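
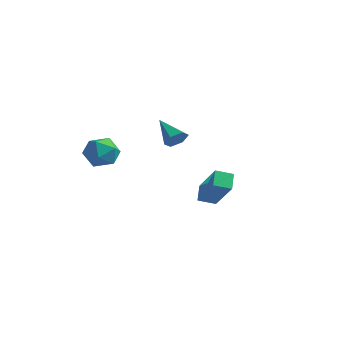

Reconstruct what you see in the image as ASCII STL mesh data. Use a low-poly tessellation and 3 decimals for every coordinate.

solid 
facet normal 0.816 -0.176 -0.551
outer loop
vertex -2.301 0.749 1.871
vertex -2.677 0.745 1.316
vertex -2.407 1.318 1.533
endloop
endfacet
facet normal 0.254 0.529 0.810
outer loop
vertex -2.301 0.749 1.871
vertex -2.407 1.318 1.533
vertex -4.023 1.035 2.224
endloop
endfacet
facet normal 0.816 -0.176 -0.550
outer loop
vertex -2.407 1.318 1.533
vertex -2.677 0.745 1.316
vertex -2.782 1.314 0.978
endloop
endfacet
facet normal -0.136 0.987 0.085
outer loop
vertex -2.407 1.318 1.533
vertex -2.782 1.314 0.978
vertex -4.023 1.035 2.224
endloop
endfacet
facet normal 0.816 -0.176 -0.550
outer loop
vertex -2.782 1.314 0.978
vertex -2.677 0.745 1.316
vertex -3.052 0.741 0.761
endloop
endfacet
facet normal -0.661 0.517 -0.543
outer loop
vertex -2.782 1.314 0.978
vertex -3.052 0.741 0.761
vertex -4.023 1.035 2.224
endloop
endfacet
facet normal 0.816 -0.175 -0.550
outer loop
vertex -3.052 0.741 0.761
vertex -2.677 0.745 1.316
vertex -2.947 0.172 1.098
endloop
endfacet
facet normal -0.796 -0.411 -0.445
outer loop
vertex -3.052 0.741 0.761
vertex -2.947 0.172 1.098
vertex -4.023 1.035 2.224
endloop
endfacet
facet normal 0.816 -0.175 -0.550
outer loop
vertex -2.947 0.172 1.098
vertex -2.677 0.745 1.316
vertex -2.572 0.176 1.653
endloop
endfacet
facet normal -0.405 -0.870 0.280
outer loop
vertex -2.947 0.172 1.098
vertex -2.572 0.176 1.653
vertex -4.023 1.035 2.224
endloop
endfacet
facet normal 0.816 -0.176 -0.551
outer loop
vertex -2.572 0.176 1.653
vertex -2.677 0.745 1.316
vertex -2.301 0.749 1.871
endloop
endfacet
facet normal 0.119 -0.402 0.908
outer loop
vertex -2.572 0.176 1.653
vertex -2.301 0.749 1.871
vertex -4.023 1.035 2.224
endloop
endfacet
facet normal -0.621 -0.722 0.305
outer loop
vertex 2.394 -2.59 0.615
vertex 1.983 -1.972 1.239
vertex 0.984 -2.011 -0.887
endloop
endfacet
facet normal 0.424 -0.637 -0.644
outer loop
vertex 1.537 -1.368 -1.159
vertex 2.394 -2.59 0.615
vertex 0.984 -2.011 -0.887
endloop
endfacet
facet normal -0.621 -0.722 0.305
outer loop
vertex 0.984 -2.011 -0.887
vertex 1.983 -1.972 1.239
vertex 0.573 -1.393 -0.263
endloop
endfacet
facet normal -0.659 0.270 -0.702
outer loop
vertex 0.573 -1.393 -0.263
vertex 1.537 -1.368 -1.159
vertex 0.984 -2.011 -0.887
endloop
endfacet
facet normal 0.659 -0.270 0.702
outer loop
vertex 2.394 -2.59 0.615
vertex 2.536 -1.329 0.967
vertex 1.983 -1.972 1.239
endloop
endfacet
facet normal 0.424 -0.637 -0.644
outer loop
vertex 2.947 -1.947 0.343
vertex 2.394 -2.59 0.615
vertex 1.537 -1.368 -1.159
endloop
endfacet
facet normal 0.659 -0.270 0.702
outer loop
vertex 2.947 -1.947 0.343
vertex 2.536 -1.329 0.967
vertex 2.394 -2.59 0.615
endloop
endfacet
facet normal -0.424 0.637 0.644
outer loop
vertex 1.983 -1.972 1.239
vertex 2.536 -1.329 0.967
vertex 0.573 -1.393 -0.263
endloop
endfacet
facet normal -0.659 0.270 -0.702
outer loop
vertex 1.126 -0.75 -0.535
vertex 1.537 -1.368 -1.159
vertex 0.573 -1.393 -0.263
endloop
endfacet
facet normal -0.424 0.637 0.644
outer loop
vertex 0.573 -1.393 -0.263
vertex 2.536 -1.329 0.967
vertex 1.126 -0.75 -0.535
endloop
endfacet
facet normal 0.621 0.722 -0.305
outer loop
vertex 1.126 -0.75 -0.535
vertex 2.947 -1.947 0.343
vertex 1.537 -1.368 -1.159
endloop
endfacet
facet normal 0.621 0.722 -0.305
outer loop
vertex 2.536 -1.329 0.967
vertex 2.947 -1.947 0.343
vertex 1.126 -0.75 -0.535
endloop
endfacet
facet normal -0.645 0.516 -0.564
outer loop
vertex -4.079 -2.616 0.411
vertex -4.828 -3.137 0.79
vertex -4.538 -2.299 1.226
endloop
endfacet
facet normal -0.075 0.914 -0.398
outer loop
vertex -4.079 -2.616 0.411
vertex -4.538 -2.299 1.226
vertex -3.553 -2.246 1.162
endloop
endfacet
facet normal 0.506 0.579 -0.639
outer loop
vertex -4.079 -2.616 0.411
vertex -3.553 -2.246 1.162
vertex -3.234 -3.051 0.685
endloop
endfacet
facet normal 0.296 -0.025 -0.955
outer loop
vertex -4.079 -2.616 0.411
vertex -3.234 -3.051 0.685
vertex -4.022 -3.602 0.455
endloop
endfacet
facet normal -0.414 -0.064 -0.908
outer loop
vertex -4.079 -2.616 0.411
vertex -4.022 -3.602 0.455
vertex -4.828 -3.137 0.79
endloop
endfacet
facet normal -0.031 0.949 0.313
outer loop
vertex -3.553 -2.246 1.162
vertex -4.538 -2.299 1.226
vertex -3.978 -2.538 2.005
endloop
endfacet
facet normal -0.951 0.306 0.045
outer loop
vertex -4.538 -2.299 1.226
vertex -4.828 -3.137 0.79
vertex -4.766 -3.089 1.775
endloop
endfacet
facet normal -0.579 -0.635 -0.512
outer loop
vertex -4.828 -3.137 0.79
vertex -4.022 -3.602 0.455
vertex -4.447 -3.894 1.298
endloop
endfacet
facet normal 0.572 -0.573 -0.587
outer loop
vertex -4.022 -3.602 0.455
vertex -3.234 -3.051 0.685
vertex -3.462 -3.841 1.234
endloop
endfacet
facet normal 0.910 0.406 -0.077
outer loop
vertex -3.234 -3.051 0.685
vertex -3.553 -2.246 1.162
vertex -3.172 -3.003 1.67
endloop
endfacet
facet normal -0.296 0.025 0.955
outer loop
vertex -3.921 -3.524 2.049
vertex -3.978 -2.538 2.005
vertex -4.766 -3.089 1.775
endloop
endfacet
facet normal -0.506 -0.579 0.639
outer loop
vertex -3.921 -3.524 2.049
vertex -4.766 -3.089 1.775
vertex -4.447 -3.894 1.298
endloop
endfacet
facet normal 0.075 -0.914 0.398
outer loop
vertex -3.921 -3.524 2.049
vertex -4.447 -3.894 1.298
vertex -3.462 -3.841 1.234
endloop
endfacet
facet normal 0.645 -0.516 0.564
outer loop
vertex -3.921 -3.524 2.049
vertex -3.462 -3.841 1.234
vertex -3.172 -3.003 1.67
endloop
endfacet
facet normal 0.414 0.064 0.908
outer loop
vertex -3.921 -3.524 2.049
vertex -3.172 -3.003 1.67
vertex -3.978 -2.538 2.005
endloop
endfacet
facet normal -0.572 0.573 0.587
outer loop
vertex -4.766 -3.089 1.775
vertex -3.978 -2.538 2.005
vertex -4.538 -2.299 1.226
endloop
endfacet
facet normal -0.910 -0.406 0.077
outer loop
vertex -4.447 -3.894 1.298
vertex -4.766 -3.089 1.775
vertex -4.828 -3.137 0.79
endloop
endfacet
facet normal 0.031 -0.949 -0.313
outer loop
vertex -3.462 -3.841 1.234
vertex -4.447 -3.894 1.298
vertex -4.022 -3.602 0.455
endloop
endfacet
facet normal 0.951 -0.306 -0.045
outer loop
vertex -3.172 -3.003 1.67
vertex -3.462 -3.841 1.234
vertex -3.234 -3.051 0.685
endloop
endfacet
facet normal 0.579 0.635 0.512
outer loop
vertex -3.978 -2.538 2.005
vertex -3.172 -3.003 1.67
vertex -3.553 -2.246 1.162
endloop
endfacet

endsolid


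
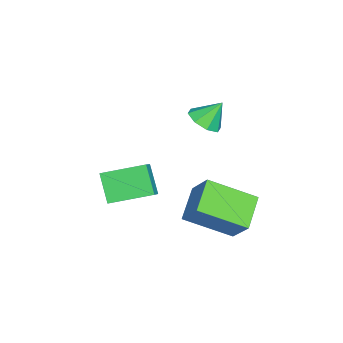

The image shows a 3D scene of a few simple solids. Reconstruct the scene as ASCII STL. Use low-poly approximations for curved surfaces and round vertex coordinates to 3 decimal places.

solid 
facet normal 0.247 -0.535 -0.808
outer loop
vertex -1.534 2.008 1.468
vertex -2.197 2.21 1.131
vertex -1.486 2.504 1.154
endloop
endfacet
facet normal 0.694 0.336 0.637
outer loop
vertex -1.534 2.008 1.468
vertex -1.486 2.504 1.154
vertex -2.483 2.83 2.069
endloop
endfacet
facet normal 0.247 -0.535 -0.808
outer loop
vertex -1.486 2.504 1.154
vertex -2.197 2.21 1.131
vertex -1.854 2.828 0.827
endloop
endfacet
facet normal 0.503 0.827 0.253
outer loop
vertex -1.486 2.504 1.154
vertex -1.854 2.828 0.827
vertex -2.483 2.83 2.069
endloop
endfacet
facet normal 0.247 -0.535 -0.808
outer loop
vertex -1.854 2.828 0.827
vertex -2.197 2.21 1.131
vertex -2.423 2.79 0.678
endloop
endfacet
facet normal -0.058 0.998 -0.031
outer loop
vertex -1.854 2.828 0.827
vertex -2.423 2.79 0.678
vertex -2.483 2.83 2.069
endloop
endfacet
facet normal 0.247 -0.535 -0.808
outer loop
vertex -2.423 2.79 0.678
vertex -2.197 2.21 1.131
vertex -2.859 2.412 0.795
endloop
endfacet
facet normal -0.662 0.748 -0.050
outer loop
vertex -2.423 2.79 0.678
vertex -2.859 2.412 0.795
vertex -2.483 2.83 2.069
endloop
endfacet
facet normal 0.247 -0.535 -0.808
outer loop
vertex -2.859 2.412 0.795
vertex -2.197 2.21 1.131
vertex -2.908 1.915 1.109
endloop
endfacet
facet normal -0.952 0.225 0.207
outer loop
vertex -2.859 2.412 0.795
vertex -2.908 1.915 1.109
vertex -2.483 2.83 2.069
endloop
endfacet
facet normal 0.247 -0.535 -0.808
outer loop
vertex -2.908 1.915 1.109
vertex -2.197 2.21 1.131
vertex -2.54 1.591 1.436
endloop
endfacet
facet normal -0.761 -0.267 0.591
outer loop
vertex -2.908 1.915 1.109
vertex -2.54 1.591 1.436
vertex -2.483 2.83 2.069
endloop
endfacet
facet normal 0.247 -0.535 -0.808
outer loop
vertex -2.54 1.591 1.436
vertex -2.197 2.21 1.131
vertex -1.971 1.63 1.584
endloop
endfacet
facet normal -0.198 -0.439 0.877
outer loop
vertex -2.54 1.591 1.436
vertex -1.971 1.63 1.584
vertex -2.483 2.83 2.069
endloop
endfacet
facet normal 0.248 -0.535 -0.808
outer loop
vertex -1.971 1.63 1.584
vertex -2.197 2.21 1.131
vertex -1.534 2.008 1.468
endloop
endfacet
facet normal 0.402 -0.190 0.896
outer loop
vertex -1.971 1.63 1.584
vertex -1.534 2.008 1.468
vertex -2.483 2.83 2.069
endloop
endfacet
facet normal -0.519 -0.382 0.765
outer loop
vertex -1.372 -1.715 -2.16
vertex -1.903 -0.002 -1.665
vertex -2.105 -1.788 -2.694
endloop
endfacet
facet normal 0.285 -0.921 -0.266
outer loop
vertex -1.357 -1.238 -3.795
vertex -1.372 -1.715 -2.16
vertex -2.105 -1.788 -2.694
endloop
endfacet
facet normal -0.520 -0.382 0.764
outer loop
vertex -2.105 -1.788 -2.694
vertex -1.903 -0.002 -1.665
vertex -2.636 -0.075 -2.2
endloop
endfacet
facet normal -0.805 -0.080 -0.587
outer loop
vertex -2.636 -0.075 -2.2
vertex -1.357 -1.238 -3.795
vertex -2.105 -1.788 -2.694
endloop
endfacet
facet normal 0.805 0.080 0.587
outer loop
vertex -1.372 -1.715 -2.16
vertex -1.155 0.548 -2.766
vertex -1.903 -0.002 -1.665
endloop
endfacet
facet normal 0.286 -0.921 -0.266
outer loop
vertex -0.624 -1.165 -3.26
vertex -1.372 -1.715 -2.16
vertex -1.357 -1.238 -3.795
endloop
endfacet
facet normal 0.805 0.080 0.588
outer loop
vertex -0.624 -1.165 -3.26
vertex -1.155 0.548 -2.766
vertex -1.372 -1.715 -2.16
endloop
endfacet
facet normal -0.286 0.921 0.266
outer loop
vertex -1.903 -0.002 -1.665
vertex -1.155 0.548 -2.766
vertex -2.636 -0.075 -2.2
endloop
endfacet
facet normal -0.805 -0.080 -0.588
outer loop
vertex -1.888 0.475 -3.3
vertex -1.357 -1.238 -3.795
vertex -2.636 -0.075 -2.2
endloop
endfacet
facet normal -0.286 0.921 0.266
outer loop
vertex -2.636 -0.075 -2.2
vertex -1.155 0.548 -2.766
vertex -1.888 0.475 -3.3
endloop
endfacet
facet normal 0.520 0.382 -0.764
outer loop
vertex -1.888 0.475 -3.3
vertex -0.624 -1.165 -3.26
vertex -1.357 -1.238 -3.795
endloop
endfacet
facet normal 0.519 0.381 -0.765
outer loop
vertex -1.155 0.548 -2.766
vertex -0.624 -1.165 -3.26
vertex -1.888 0.475 -3.3
endloop
endfacet
facet normal -0.404 -0.503 -0.764
outer loop
vertex -1.607 1.921 -2.444
vertex -2.085 3.797 -3.425
vertex -0.213 1.899 -3.166
endloop
endfacet
facet normal 0.220 -0.864 0.452
outer loop
vertex 0.385 2.643 -2.035
vertex -1.607 1.921 -2.444
vertex -0.213 1.899 -3.166
endloop
endfacet
facet normal -0.404 -0.503 -0.764
outer loop
vertex -0.213 1.899 -3.166
vertex -2.085 3.797 -3.425
vertex -0.691 3.775 -4.147
endloop
endfacet
facet normal 0.888 -0.014 -0.460
outer loop
vertex -0.691 3.775 -4.147
vertex 0.385 2.643 -2.035
vertex -0.213 1.899 -3.166
endloop
endfacet
facet normal -0.888 0.014 0.460
outer loop
vertex -1.607 1.921 -2.444
vertex -1.487 4.541 -2.294
vertex -2.085 3.797 -3.425
endloop
endfacet
facet normal 0.220 -0.864 0.452
outer loop
vertex -1.009 2.665 -1.313
vertex -1.607 1.921 -2.444
vertex 0.385 2.643 -2.035
endloop
endfacet
facet normal -0.888 0.014 0.460
outer loop
vertex -1.009 2.665 -1.313
vertex -1.487 4.541 -2.294
vertex -1.607 1.921 -2.444
endloop
endfacet
facet normal -0.220 0.864 -0.452
outer loop
vertex -2.085 3.797 -3.425
vertex -1.487 4.541 -2.294
vertex -0.691 3.775 -4.147
endloop
endfacet
facet normal 0.888 -0.014 -0.460
outer loop
vertex -0.093 4.519 -3.016
vertex 0.385 2.643 -2.035
vertex -0.691 3.775 -4.147
endloop
endfacet
facet normal -0.220 0.864 -0.452
outer loop
vertex -0.691 3.775 -4.147
vertex -1.487 4.541 -2.294
vertex -0.093 4.519 -3.016
endloop
endfacet
facet normal 0.404 0.503 0.764
outer loop
vertex -0.093 4.519 -3.016
vertex -1.009 2.665 -1.313
vertex 0.385 2.643 -2.035
endloop
endfacet
facet normal 0.404 0.503 0.764
outer loop
vertex -1.487 4.541 -2.294
vertex -1.009 2.665 -1.313
vertex -0.093 4.519 -3.016
endloop
endfacet

endsolid


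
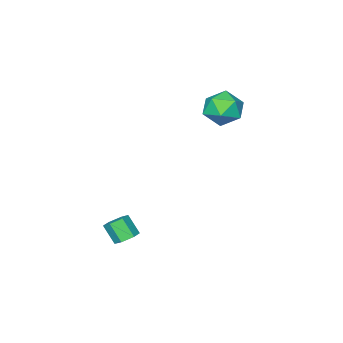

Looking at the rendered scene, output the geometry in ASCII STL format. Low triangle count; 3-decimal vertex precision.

solid 
facet normal -0.075 0.614 -0.786
outer loop
vertex 4.521 -3.15 -4.353
vertex 3.923 -2.893 -4.095
vertex 4.533 -2.598 -3.923
endloop
endfacet
facet normal 0.997 0.033 -0.070
outer loop
vertex 4.521 -3.15 -4.353
vertex 4.533 -2.598 -3.923
vertex 4.616 -3.923 -3.363
endloop
endfacet
facet normal 0.997 0.033 -0.070
outer loop
vertex 4.616 -3.923 -3.363
vertex 4.533 -2.598 -3.923
vertex 4.628 -3.371 -2.933
endloop
endfacet
facet normal 0.076 -0.614 0.786
outer loop
vertex 4.616 -3.923 -3.363
vertex 4.628 -3.371 -2.933
vertex 4.017 -3.667 -3.105
endloop
endfacet
facet normal -0.075 0.614 -0.786
outer loop
vertex 4.533 -2.598 -3.923
vertex 3.923 -2.893 -4.095
vertex 3.935 -2.341 -3.665
endloop
endfacet
facet normal 0.515 0.699 0.496
outer loop
vertex 4.533 -2.598 -3.923
vertex 3.935 -2.341 -3.665
vertex 4.628 -3.371 -2.933
endloop
endfacet
facet normal 0.514 0.699 0.497
outer loop
vertex 4.628 -3.371 -2.933
vertex 3.935 -2.341 -3.665
vertex 4.03 -3.115 -2.675
endloop
endfacet
facet normal 0.076 -0.614 0.786
outer loop
vertex 4.628 -3.371 -2.933
vertex 4.03 -3.115 -2.675
vertex 4.017 -3.667 -3.105
endloop
endfacet
facet normal -0.076 0.614 -0.786
outer loop
vertex 3.935 -2.341 -3.665
vertex 3.923 -2.893 -4.095
vertex 3.324 -2.637 -3.837
endloop
endfacet
facet normal -0.483 0.667 0.568
outer loop
vertex 3.935 -2.341 -3.665
vertex 3.324 -2.637 -3.837
vertex 4.03 -3.115 -2.675
endloop
endfacet
facet normal -0.482 0.668 0.567
outer loop
vertex 4.03 -3.115 -2.675
vertex 3.324 -2.637 -3.837
vertex 3.419 -3.41 -2.847
endloop
endfacet
facet normal 0.075 -0.614 0.786
outer loop
vertex 4.03 -3.115 -2.675
vertex 3.419 -3.41 -2.847
vertex 4.017 -3.667 -3.105
endloop
endfacet
facet normal -0.076 0.614 -0.786
outer loop
vertex 3.324 -2.637 -3.837
vertex 3.923 -2.893 -4.095
vertex 3.312 -3.189 -4.267
endloop
endfacet
facet normal -0.997 -0.033 0.070
outer loop
vertex 3.324 -2.637 -3.837
vertex 3.312 -3.189 -4.267
vertex 3.419 -3.41 -2.847
endloop
endfacet
facet normal -0.997 -0.033 0.070
outer loop
vertex 3.419 -3.41 -2.847
vertex 3.312 -3.189 -4.267
vertex 3.407 -3.962 -3.277
endloop
endfacet
facet normal 0.075 -0.614 0.786
outer loop
vertex 3.419 -3.41 -2.847
vertex 3.407 -3.962 -3.277
vertex 4.017 -3.667 -3.105
endloop
endfacet
facet normal -0.076 0.614 -0.786
outer loop
vertex 3.312 -3.189 -4.267
vertex 3.923 -2.893 -4.095
vertex 3.91 -3.445 -4.525
endloop
endfacet
facet normal -0.514 -0.699 -0.497
outer loop
vertex 3.312 -3.189 -4.267
vertex 3.91 -3.445 -4.525
vertex 3.407 -3.962 -3.277
endloop
endfacet
facet normal -0.515 -0.699 -0.497
outer loop
vertex 3.407 -3.962 -3.277
vertex 3.91 -3.445 -4.525
vertex 4.005 -4.219 -3.535
endloop
endfacet
facet normal 0.075 -0.614 0.786
outer loop
vertex 3.407 -3.962 -3.277
vertex 4.005 -4.219 -3.535
vertex 4.017 -3.667 -3.105
endloop
endfacet
facet normal -0.075 0.614 -0.786
outer loop
vertex 3.91 -3.445 -4.525
vertex 3.923 -2.893 -4.095
vertex 4.521 -3.15 -4.353
endloop
endfacet
facet normal 0.482 -0.667 -0.568
outer loop
vertex 3.91 -3.445 -4.525
vertex 4.521 -3.15 -4.353
vertex 4.005 -4.219 -3.535
endloop
endfacet
facet normal 0.483 -0.667 -0.567
outer loop
vertex 4.005 -4.219 -3.535
vertex 4.521 -3.15 -4.353
vertex 4.616 -3.923 -3.363
endloop
endfacet
facet normal 0.076 -0.614 0.786
outer loop
vertex 4.005 -4.219 -3.535
vertex 4.616 -3.923 -3.363
vertex 4.017 -3.667 -3.105
endloop
endfacet
facet normal -0.615 0.297 0.730
outer loop
vertex -3.834 -2.85 2.784
vertex -3.286 -3.594 3.548
vertex -2.893 -2.469 3.422
endloop
endfacet
facet normal -0.508 0.822 0.259
outer loop
vertex -3.834 -2.85 2.784
vertex -2.893 -2.469 3.422
vertex -2.995 -2.168 2.266
endloop
endfacet
facet normal -0.713 0.586 -0.384
outer loop
vertex -3.834 -2.85 2.784
vertex -2.995 -2.168 2.266
vertex -3.451 -3.108 1.678
endloop
endfacet
facet normal -0.948 -0.084 -0.309
outer loop
vertex -3.834 -2.85 2.784
vertex -3.451 -3.108 1.678
vertex -3.631 -3.989 2.47
endloop
endfacet
facet normal -0.887 -0.263 0.380
outer loop
vertex -3.834 -2.85 2.784
vertex -3.631 -3.989 2.47
vertex -3.286 -3.594 3.548
endloop
endfacet
facet normal 0.193 0.954 0.231
outer loop
vertex -2.995 -2.168 2.266
vertex -2.893 -2.469 3.422
vertex -1.929 -2.491 2.71
endloop
endfacet
facet normal 0.019 0.105 0.994
outer loop
vertex -2.893 -2.469 3.422
vertex -3.286 -3.594 3.548
vertex -2.109 -3.372 3.502
endloop
endfacet
facet normal -0.421 -0.800 0.428
outer loop
vertex -3.286 -3.594 3.548
vertex -3.631 -3.989 2.47
vertex -2.565 -4.312 2.914
endloop
endfacet
facet normal -0.518 -0.511 -0.686
outer loop
vertex -3.631 -3.989 2.47
vertex -3.451 -3.108 1.678
vertex -2.667 -4.011 1.758
endloop
endfacet
facet normal -0.140 0.573 -0.808
outer loop
vertex -3.451 -3.108 1.678
vertex -2.995 -2.168 2.266
vertex -2.274 -2.886 1.632
endloop
endfacet
facet normal 0.948 0.084 0.309
outer loop
vertex -1.726 -3.63 2.396
vertex -1.929 -2.491 2.71
vertex -2.109 -3.372 3.502
endloop
endfacet
facet normal 0.713 -0.586 0.384
outer loop
vertex -1.726 -3.63 2.396
vertex -2.109 -3.372 3.502
vertex -2.565 -4.312 2.914
endloop
endfacet
facet normal 0.508 -0.822 -0.259
outer loop
vertex -1.726 -3.63 2.396
vertex -2.565 -4.312 2.914
vertex -2.667 -4.011 1.758
endloop
endfacet
facet normal 0.615 -0.297 -0.730
outer loop
vertex -1.726 -3.63 2.396
vertex -2.667 -4.011 1.758
vertex -2.274 -2.886 1.632
endloop
endfacet
facet normal 0.887 0.263 -0.380
outer loop
vertex -1.726 -3.63 2.396
vertex -2.274 -2.886 1.632
vertex -1.929 -2.491 2.71
endloop
endfacet
facet normal 0.518 0.511 0.686
outer loop
vertex -2.109 -3.372 3.502
vertex -1.929 -2.491 2.71
vertex -2.893 -2.469 3.422
endloop
endfacet
facet normal 0.140 -0.573 0.808
outer loop
vertex -2.565 -4.312 2.914
vertex -2.109 -3.372 3.502
vertex -3.286 -3.594 3.548
endloop
endfacet
facet normal -0.193 -0.954 -0.231
outer loop
vertex -2.667 -4.011 1.758
vertex -2.565 -4.312 2.914
vertex -3.631 -3.989 2.47
endloop
endfacet
facet normal -0.019 -0.105 -0.994
outer loop
vertex -2.274 -2.886 1.632
vertex -2.667 -4.011 1.758
vertex -3.451 -3.108 1.678
endloop
endfacet
facet normal 0.421 0.800 -0.428
outer loop
vertex -1.929 -2.491 2.71
vertex -2.274 -2.886 1.632
vertex -2.995 -2.168 2.266
endloop
endfacet

endsolid


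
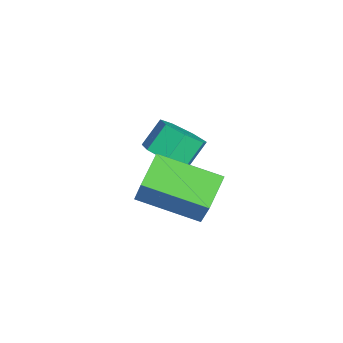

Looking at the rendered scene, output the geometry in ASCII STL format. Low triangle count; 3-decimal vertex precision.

solid 
facet normal -0.769 0.415 0.486
outer loop
vertex 3.615 1.394 4.288
vertex 4.274 3.361 3.65
vertex 2.518 1.242 2.683
endloop
endfacet
facet normal -0.304 -0.906 0.294
outer loop
vertex 3.486 0.719 2.07
vertex 3.615 1.394 4.288
vertex 2.518 1.242 2.683
endloop
endfacet
facet normal -0.769 0.415 0.487
outer loop
vertex 2.518 1.242 2.683
vertex 4.274 3.361 3.65
vertex 3.176 3.209 2.045
endloop
endfacet
facet normal -0.563 -0.078 -0.823
outer loop
vertex 3.176 3.209 2.045
vertex 3.486 0.719 2.07
vertex 2.518 1.242 2.683
endloop
endfacet
facet normal 0.563 0.078 0.823
outer loop
vertex 3.615 1.394 4.288
vertex 5.242 2.838 3.037
vertex 4.274 3.361 3.65
endloop
endfacet
facet normal -0.304 -0.906 0.294
outer loop
vertex 4.584 0.871 3.675
vertex 3.615 1.394 4.288
vertex 3.486 0.719 2.07
endloop
endfacet
facet normal 0.563 0.079 0.823
outer loop
vertex 4.584 0.871 3.675
vertex 5.242 2.838 3.037
vertex 3.615 1.394 4.288
endloop
endfacet
facet normal 0.304 0.906 -0.294
outer loop
vertex 4.274 3.361 3.65
vertex 5.242 2.838 3.037
vertex 3.176 3.209 2.045
endloop
endfacet
facet normal -0.563 -0.078 -0.823
outer loop
vertex 4.145 2.686 1.432
vertex 3.486 0.719 2.07
vertex 3.176 3.209 2.045
endloop
endfacet
facet normal 0.304 0.906 -0.293
outer loop
vertex 3.176 3.209 2.045
vertex 5.242 2.838 3.037
vertex 4.145 2.686 1.432
endloop
endfacet
facet normal 0.769 -0.415 -0.487
outer loop
vertex 4.145 2.686 1.432
vertex 4.584 0.871 3.675
vertex 3.486 0.719 2.07
endloop
endfacet
facet normal 0.769 -0.415 -0.486
outer loop
vertex 5.242 2.838 3.037
vertex 4.584 0.871 3.675
vertex 4.145 2.686 1.432
endloop
endfacet
facet normal 0.415 -0.546 -0.728
outer loop
vertex 2.133 1.779 2.732
vertex 1.383 1.795 2.292
vertex 2.047 2.355 2.251
endloop
endfacet
facet normal 0.903 0.347 0.255
outer loop
vertex 2.133 1.779 2.732
vertex 2.047 2.355 2.251
vertex 1.668 2.39 3.547
endloop
endfacet
facet normal 0.902 0.348 0.254
outer loop
vertex 1.668 2.39 3.547
vertex 2.047 2.355 2.251
vertex 1.581 2.966 3.067
endloop
endfacet
facet normal -0.415 0.545 0.729
outer loop
vertex 1.668 2.39 3.547
vertex 1.581 2.966 3.067
vertex 0.917 2.405 3.108
endloop
endfacet
facet normal 0.415 -0.545 -0.729
outer loop
vertex 2.047 2.355 2.251
vertex 1.383 1.795 2.292
vertex 1.46 2.509 1.802
endloop
endfacet
facet normal 0.473 0.813 -0.339
outer loop
vertex 2.047 2.355 2.251
vertex 1.46 2.509 1.802
vertex 1.581 2.966 3.067
endloop
endfacet
facet normal 0.474 0.813 -0.339
outer loop
vertex 1.581 2.966 3.067
vertex 1.46 2.509 1.802
vertex 0.995 3.12 2.617
endloop
endfacet
facet normal -0.416 0.545 0.728
outer loop
vertex 1.581 2.966 3.067
vertex 0.995 3.12 2.617
vertex 0.917 2.405 3.108
endloop
endfacet
facet normal 0.416 -0.545 -0.728
outer loop
vertex 1.46 2.509 1.802
vertex 1.383 1.795 2.292
vertex 0.815 2.124 1.721
endloop
endfacet
facet normal -0.312 0.666 -0.677
outer loop
vertex 1.46 2.509 1.802
vertex 0.815 2.124 1.721
vertex 0.995 3.12 2.617
endloop
endfacet
facet normal -0.312 0.666 -0.677
outer loop
vertex 0.995 3.12 2.617
vertex 0.815 2.124 1.721
vertex 0.35 2.735 2.536
endloop
endfacet
facet normal -0.417 0.545 0.728
outer loop
vertex 0.995 3.12 2.617
vertex 0.35 2.735 2.536
vertex 0.917 2.405 3.108
endloop
endfacet
facet normal 0.416 -0.546 -0.728
outer loop
vertex 0.815 2.124 1.721
vertex 1.383 1.795 2.292
vertex 0.598 1.492 2.071
endloop
endfacet
facet normal -0.863 0.017 -0.505
outer loop
vertex 0.815 2.124 1.721
vertex 0.598 1.492 2.071
vertex 0.35 2.735 2.536
endloop
endfacet
facet normal -0.862 0.017 -0.506
outer loop
vertex 0.35 2.735 2.536
vertex 0.598 1.492 2.071
vertex 0.132 2.103 2.886
endloop
endfacet
facet normal -0.416 0.546 0.727
outer loop
vertex 0.35 2.735 2.536
vertex 0.132 2.103 2.886
vertex 0.917 2.405 3.108
endloop
endfacet
facet normal 0.416 -0.546 -0.727
outer loop
vertex 0.598 1.492 2.071
vertex 1.383 1.795 2.292
vertex 0.971 1.087 2.588
endloop
endfacet
facet normal -0.764 -0.644 0.046
outer loop
vertex 0.598 1.492 2.071
vertex 0.971 1.087 2.588
vertex 0.132 2.103 2.886
endloop
endfacet
facet normal -0.763 -0.644 0.047
outer loop
vertex 0.132 2.103 2.886
vertex 0.971 1.087 2.588
vertex 0.506 1.698 3.403
endloop
endfacet
facet normal -0.416 0.545 0.728
outer loop
vertex 0.132 2.103 2.886
vertex 0.506 1.698 3.403
vertex 0.917 2.405 3.108
endloop
endfacet
facet normal 0.415 -0.546 -0.728
outer loop
vertex 0.971 1.087 2.588
vertex 1.383 1.795 2.292
vertex 1.655 1.215 2.882
endloop
endfacet
facet normal -0.089 -0.821 0.564
outer loop
vertex 0.971 1.087 2.588
vertex 1.655 1.215 2.882
vertex 0.506 1.698 3.403
endloop
endfacet
facet normal -0.089 -0.821 0.564
outer loop
vertex 0.506 1.698 3.403
vertex 1.655 1.215 2.882
vertex 1.189 1.826 3.697
endloop
endfacet
facet normal -0.416 0.545 0.728
outer loop
vertex 0.506 1.698 3.403
vertex 1.189 1.826 3.697
vertex 0.917 2.405 3.108
endloop
endfacet
facet normal 0.415 -0.546 -0.728
outer loop
vertex 1.655 1.215 2.882
vertex 1.383 1.795 2.292
vertex 2.133 1.779 2.732
endloop
endfacet
facet normal 0.652 -0.378 0.657
outer loop
vertex 1.655 1.215 2.882
vertex 2.133 1.779 2.732
vertex 1.189 1.826 3.697
endloop
endfacet
facet normal 0.652 -0.379 0.656
outer loop
vertex 1.189 1.826 3.697
vertex 2.133 1.779 2.732
vertex 1.668 2.39 3.547
endloop
endfacet
facet normal -0.415 0.546 0.728
outer loop
vertex 1.189 1.826 3.697
vertex 1.668 2.39 3.547
vertex 0.917 2.405 3.108
endloop
endfacet

endsolid


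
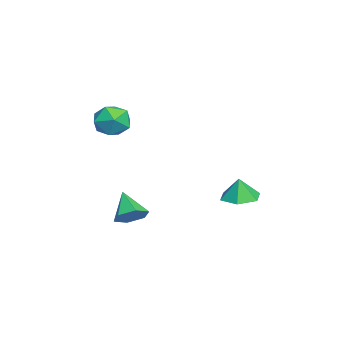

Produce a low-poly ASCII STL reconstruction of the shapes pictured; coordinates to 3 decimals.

solid 
facet normal 0.658 0.324 -0.680
outer loop
vertex 2.553 -2.108 -3.566
vertex 2.03 -2.369 -4.197
vertex 1.961 -1.571 -3.883
endloop
endfacet
facet normal 0.000 0.509 0.861
outer loop
vertex 2.553 -2.108 -3.566
vertex 1.961 -1.571 -3.883
vertex 0.97 -2.891 -3.103
endloop
endfacet
facet normal 0.658 0.324 -0.680
outer loop
vertex 1.961 -1.571 -3.883
vertex 2.03 -2.369 -4.197
vertex 1.438 -1.832 -4.514
endloop
endfacet
facet normal -0.679 0.677 0.283
outer loop
vertex 1.961 -1.571 -3.883
vertex 1.438 -1.832 -4.514
vertex 0.97 -2.891 -3.103
endloop
endfacet
facet normal 0.658 0.325 -0.679
outer loop
vertex 1.438 -1.832 -4.514
vertex 2.03 -2.369 -4.197
vertex 1.507 -2.629 -4.828
endloop
endfacet
facet normal -0.956 0.033 -0.293
outer loop
vertex 1.438 -1.832 -4.514
vertex 1.507 -2.629 -4.828
vertex 0.97 -2.891 -3.103
endloop
endfacet
facet normal 0.658 0.325 -0.679
outer loop
vertex 1.507 -2.629 -4.828
vertex 2.03 -2.369 -4.197
vertex 2.099 -3.166 -4.511
endloop
endfacet
facet normal -0.553 -0.781 -0.291
outer loop
vertex 1.507 -2.629 -4.828
vertex 2.099 -3.166 -4.511
vertex 0.97 -2.891 -3.103
endloop
endfacet
facet normal 0.658 0.325 -0.679
outer loop
vertex 2.099 -3.166 -4.511
vertex 2.03 -2.369 -4.197
vertex 2.622 -2.906 -3.88
endloop
endfacet
facet normal 0.126 -0.950 0.287
outer loop
vertex 2.099 -3.166 -4.511
vertex 2.622 -2.906 -3.88
vertex 0.97 -2.891 -3.103
endloop
endfacet
facet normal 0.658 0.324 -0.680
outer loop
vertex 2.622 -2.906 -3.88
vertex 2.03 -2.369 -4.197
vertex 2.553 -2.108 -3.566
endloop
endfacet
facet normal 0.403 -0.305 0.863
outer loop
vertex 2.622 -2.906 -3.88
vertex 2.553 -2.108 -3.566
vertex 0.97 -2.891 -3.103
endloop
endfacet
facet normal -0.578 0.646 0.498
outer loop
vertex 0.297 -2.609 1.234
vertex 0.157 -3.301 1.97
vertex 0.937 -2.647 2.027
endloop
endfacet
facet normal -0.084 0.990 0.116
outer loop
vertex 0.297 -2.609 1.234
vertex 0.937 -2.647 2.027
vertex 1.301 -2.506 1.085
endloop
endfacet
facet normal -0.167 0.806 -0.569
outer loop
vertex 0.297 -2.609 1.234
vertex 1.301 -2.506 1.085
vertex 0.745 -3.073 0.445
endloop
endfacet
facet normal -0.713 0.347 -0.609
outer loop
vertex 0.297 -2.609 1.234
vertex 0.745 -3.073 0.445
vertex 0.039 -3.565 0.992
endloop
endfacet
facet normal -0.967 0.249 0.050
outer loop
vertex 0.297 -2.609 1.234
vertex 0.039 -3.565 0.992
vertex 0.157 -3.301 1.97
endloop
endfacet
facet normal 0.557 0.762 0.329
outer loop
vertex 1.301 -2.506 1.085
vertex 0.937 -2.647 2.027
vertex 1.781 -3.135 1.728
endloop
endfacet
facet normal -0.242 0.206 0.948
outer loop
vertex 0.937 -2.647 2.027
vertex 0.157 -3.301 1.97
vertex 1.075 -3.627 2.275
endloop
endfacet
facet normal -0.871 -0.437 0.223
outer loop
vertex 0.157 -3.301 1.97
vertex 0.039 -3.565 0.992
vertex 0.519 -4.194 1.635
endloop
endfacet
facet normal -0.460 -0.278 -0.843
outer loop
vertex 0.039 -3.565 0.992
vertex 0.745 -3.073 0.445
vertex 0.883 -4.053 0.693
endloop
endfacet
facet normal 0.423 0.464 -0.778
outer loop
vertex 0.745 -3.073 0.445
vertex 1.301 -2.506 1.085
vertex 1.663 -3.399 0.75
endloop
endfacet
facet normal 0.713 -0.347 0.609
outer loop
vertex 1.523 -4.091 1.486
vertex 1.781 -3.135 1.728
vertex 1.075 -3.627 2.275
endloop
endfacet
facet normal 0.167 -0.806 0.569
outer loop
vertex 1.523 -4.091 1.486
vertex 1.075 -3.627 2.275
vertex 0.519 -4.194 1.635
endloop
endfacet
facet normal 0.084 -0.990 -0.116
outer loop
vertex 1.523 -4.091 1.486
vertex 0.519 -4.194 1.635
vertex 0.883 -4.053 0.693
endloop
endfacet
facet normal 0.578 -0.646 -0.498
outer loop
vertex 1.523 -4.091 1.486
vertex 0.883 -4.053 0.693
vertex 1.663 -3.399 0.75
endloop
endfacet
facet normal 0.967 -0.249 -0.050
outer loop
vertex 1.523 -4.091 1.486
vertex 1.663 -3.399 0.75
vertex 1.781 -3.135 1.728
endloop
endfacet
facet normal 0.460 0.278 0.843
outer loop
vertex 1.075 -3.627 2.275
vertex 1.781 -3.135 1.728
vertex 0.937 -2.647 2.027
endloop
endfacet
facet normal -0.423 -0.464 0.778
outer loop
vertex 0.519 -4.194 1.635
vertex 1.075 -3.627 2.275
vertex 0.157 -3.301 1.97
endloop
endfacet
facet normal -0.557 -0.762 -0.329
outer loop
vertex 0.883 -4.053 0.693
vertex 0.519 -4.194 1.635
vertex 0.039 -3.565 0.992
endloop
endfacet
facet normal 0.242 -0.206 -0.948
outer loop
vertex 1.663 -3.399 0.75
vertex 0.883 -4.053 0.693
vertex 0.745 -3.073 0.445
endloop
endfacet
facet normal 0.871 0.437 -0.223
outer loop
vertex 1.781 -3.135 1.728
vertex 1.663 -3.399 0.75
vertex 1.301 -2.506 1.085
endloop
endfacet
facet normal -0.058 0.057 -0.997
outer loop
vertex 1.954 3.307 -3.015
vertex 1.397 2.513 -3.028
vertex 0.989 3.39 -2.954
endloop
endfacet
facet normal 0.106 0.772 0.627
outer loop
vertex 1.954 3.307 -3.015
vertex 0.989 3.39 -2.954
vertex 1.463 2.447 -1.872
endloop
endfacet
facet normal -0.057 0.058 -0.997
outer loop
vertex 0.989 3.39 -2.954
vertex 1.397 2.513 -3.028
vertex 0.432 2.596 -2.968
endloop
endfacet
facet normal -0.628 0.429 0.649
outer loop
vertex 0.989 3.39 -2.954
vertex 0.432 2.596 -2.968
vertex 1.463 2.447 -1.872
endloop
endfacet
facet normal -0.057 0.058 -0.997
outer loop
vertex 0.432 2.596 -2.968
vertex 1.397 2.513 -3.028
vertex 0.84 1.719 -3.042
endloop
endfacet
facet normal -0.700 -0.377 0.607
outer loop
vertex 0.432 2.596 -2.968
vertex 0.84 1.719 -3.042
vertex 1.463 2.447 -1.872
endloop
endfacet
facet normal -0.057 0.058 -0.997
outer loop
vertex 0.84 1.719 -3.042
vertex 1.397 2.513 -3.028
vertex 1.804 1.636 -3.102
endloop
endfacet
facet normal -0.038 -0.839 0.543
outer loop
vertex 0.84 1.719 -3.042
vertex 1.804 1.636 -3.102
vertex 1.463 2.447 -1.872
endloop
endfacet
facet normal -0.057 0.058 -0.997
outer loop
vertex 1.804 1.636 -3.102
vertex 1.397 2.513 -3.028
vertex 2.361 2.43 -3.088
endloop
endfacet
facet normal 0.695 -0.497 0.520
outer loop
vertex 1.804 1.636 -3.102
vertex 2.361 2.43 -3.088
vertex 1.463 2.447 -1.872
endloop
endfacet
facet normal -0.057 0.056 -0.997
outer loop
vertex 2.361 2.43 -3.088
vertex 1.397 2.513 -3.028
vertex 1.954 3.307 -3.015
endloop
endfacet
facet normal 0.767 0.309 0.562
outer loop
vertex 2.361 2.43 -3.088
vertex 1.954 3.307 -3.015
vertex 1.463 2.447 -1.872
endloop
endfacet

endsolid


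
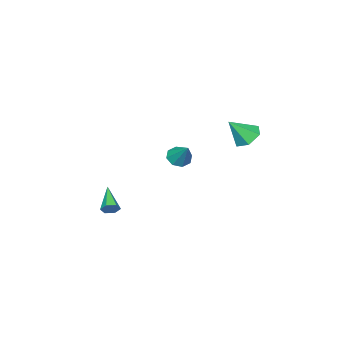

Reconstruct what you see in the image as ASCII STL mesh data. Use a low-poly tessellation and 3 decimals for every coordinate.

solid 
facet normal 0.586 0.659 -0.473
outer loop
vertex 2.138 -2.789 -3.682
vertex 1.814 -2.793 -4.089
vertex 1.742 -2.452 -3.703
endloop
endfacet
facet normal 0.119 0.200 0.972
outer loop
vertex 2.138 -2.789 -3.682
vertex 1.742 -2.452 -3.703
vertex 0.826 -3.907 -3.291
endloop
endfacet
facet normal 0.586 0.659 -0.473
outer loop
vertex 1.742 -2.452 -3.703
vertex 1.814 -2.793 -4.089
vertex 1.418 -2.456 -4.11
endloop
endfacet
facet normal -0.653 0.556 0.514
outer loop
vertex 1.742 -2.452 -3.703
vertex 1.418 -2.456 -4.11
vertex 0.826 -3.907 -3.291
endloop
endfacet
facet normal 0.586 0.659 -0.471
outer loop
vertex 1.418 -2.456 -4.11
vertex 1.814 -2.793 -4.089
vertex 1.491 -2.797 -4.496
endloop
endfacet
facet normal -0.923 0.185 -0.338
outer loop
vertex 1.418 -2.456 -4.11
vertex 1.491 -2.797 -4.496
vertex 0.826 -3.907 -3.291
endloop
endfacet
facet normal 0.585 0.660 -0.471
outer loop
vertex 1.491 -2.797 -4.496
vertex 1.814 -2.793 -4.089
vertex 1.887 -3.133 -4.475
endloop
endfacet
facet normal -0.420 -0.540 -0.729
outer loop
vertex 1.491 -2.797 -4.496
vertex 1.887 -3.133 -4.475
vertex 0.826 -3.907 -3.291
endloop
endfacet
facet normal 0.585 0.660 -0.471
outer loop
vertex 1.887 -3.133 -4.475
vertex 1.814 -2.793 -4.089
vertex 2.21 -3.129 -4.068
endloop
endfacet
facet normal 0.352 -0.896 -0.270
outer loop
vertex 1.887 -3.133 -4.475
vertex 2.21 -3.129 -4.068
vertex 0.826 -3.907 -3.291
endloop
endfacet
facet normal 0.585 0.660 -0.472
outer loop
vertex 2.21 -3.129 -4.068
vertex 1.814 -2.793 -4.089
vertex 2.138 -2.789 -3.682
endloop
endfacet
facet normal 0.622 -0.527 0.580
outer loop
vertex 2.21 -3.129 -4.068
vertex 2.138 -2.789 -3.682
vertex 0.826 -3.907 -3.291
endloop
endfacet
facet normal -0.547 0.360 -0.756
outer loop
vertex -0.489 4.158 2.0
vertex -1.074 3.607 2.161
vertex -1.092 4.342 2.524
endloop
endfacet
facet normal 0.597 0.660 0.456
outer loop
vertex -0.489 4.158 2.0
vertex -1.092 4.342 2.524
vertex -0.266 3.073 3.279
endloop
endfacet
facet normal -0.546 0.360 -0.756
outer loop
vertex -1.092 4.342 2.524
vertex -1.074 3.607 2.161
vertex -1.678 3.791 2.685
endloop
endfacet
facet normal -0.157 0.427 0.890
outer loop
vertex -1.092 4.342 2.524
vertex -1.678 3.791 2.685
vertex -0.266 3.073 3.279
endloop
endfacet
facet normal -0.546 0.361 -0.756
outer loop
vertex -1.678 3.791 2.685
vertex -1.074 3.607 2.161
vertex -1.66 3.056 2.321
endloop
endfacet
facet normal -0.518 -0.390 0.761
outer loop
vertex -1.678 3.791 2.685
vertex -1.66 3.056 2.321
vertex -0.266 3.073 3.279
endloop
endfacet
facet normal -0.546 0.362 -0.756
outer loop
vertex -1.66 3.056 2.321
vertex -1.074 3.607 2.161
vertex -1.057 2.872 1.797
endloop
endfacet
facet normal -0.124 -0.972 0.198
outer loop
vertex -1.66 3.056 2.321
vertex -1.057 2.872 1.797
vertex -0.266 3.073 3.279
endloop
endfacet
facet normal -0.546 0.362 -0.756
outer loop
vertex -1.057 2.872 1.797
vertex -1.074 3.607 2.161
vertex -0.471 3.423 1.637
endloop
endfacet
facet normal 0.631 -0.739 -0.236
outer loop
vertex -1.057 2.872 1.797
vertex -0.471 3.423 1.637
vertex -0.266 3.073 3.279
endloop
endfacet
facet normal -0.547 0.360 -0.756
outer loop
vertex -0.471 3.423 1.637
vertex -1.074 3.607 2.161
vertex -0.489 4.158 2.0
endloop
endfacet
facet normal 0.991 0.077 -0.107
outer loop
vertex -0.471 3.423 1.637
vertex -0.489 4.158 2.0
vertex -0.266 3.073 3.279
endloop
endfacet
facet normal -0.280 -0.623 -0.730
outer loop
vertex 1.936 1.053 0.977
vertex 1.353 1.36 0.939
vertex 1.94 1.437 0.648
endloop
endfacet
facet normal 0.994 0.064 0.086
outer loop
vertex 1.936 1.053 0.977
vertex 1.94 1.437 0.648
vertex 1.767 2.28 2.021
endloop
endfacet
facet normal -0.281 -0.622 -0.731
outer loop
vertex 1.94 1.437 0.648
vertex 1.353 1.36 0.939
vertex 1.6 1.776 0.49
endloop
endfacet
facet normal 0.740 0.611 -0.282
outer loop
vertex 1.94 1.437 0.648
vertex 1.6 1.776 0.49
vertex 1.767 2.28 2.021
endloop
endfacet
facet normal -0.281 -0.622 -0.731
outer loop
vertex 1.6 1.776 0.49
vertex 1.353 1.36 0.939
vertex 1.116 1.871 0.595
endloop
endfacet
facet normal 0.115 0.940 -0.322
outer loop
vertex 1.6 1.776 0.49
vertex 1.116 1.871 0.595
vertex 1.767 2.28 2.021
endloop
endfacet
facet normal -0.279 -0.622 -0.732
outer loop
vertex 1.116 1.871 0.595
vertex 1.353 1.36 0.939
vertex 0.77 1.666 0.901
endloop
endfacet
facet normal -0.516 0.856 -0.010
outer loop
vertex 1.116 1.871 0.595
vertex 0.77 1.666 0.901
vertex 1.767 2.28 2.021
endloop
endfacet
facet normal -0.279 -0.623 -0.731
outer loop
vertex 0.77 1.666 0.901
vertex 1.353 1.36 0.939
vertex 0.765 1.282 1.23
endloop
endfacet
facet normal -0.781 0.412 0.469
outer loop
vertex 0.77 1.666 0.901
vertex 0.765 1.282 1.23
vertex 1.767 2.28 2.021
endloop
endfacet
facet normal -0.279 -0.623 -0.731
outer loop
vertex 0.765 1.282 1.23
vertex 1.353 1.36 0.939
vertex 1.105 0.944 1.388
endloop
endfacet
facet normal -0.526 -0.137 0.839
outer loop
vertex 0.765 1.282 1.23
vertex 1.105 0.944 1.388
vertex 1.767 2.28 2.021
endloop
endfacet
facet normal -0.280 -0.622 -0.731
outer loop
vertex 1.105 0.944 1.388
vertex 1.353 1.36 0.939
vertex 1.59 0.849 1.283
endloop
endfacet
facet normal 0.099 -0.466 0.879
outer loop
vertex 1.105 0.944 1.388
vertex 1.59 0.849 1.283
vertex 1.767 2.28 2.021
endloop
endfacet
facet normal -0.280 -0.622 -0.731
outer loop
vertex 1.59 0.849 1.283
vertex 1.353 1.36 0.939
vertex 1.936 1.053 0.977
endloop
endfacet
facet normal 0.728 -0.383 0.568
outer loop
vertex 1.59 0.849 1.283
vertex 1.936 1.053 0.977
vertex 1.767 2.28 2.021
endloop
endfacet

endsolid


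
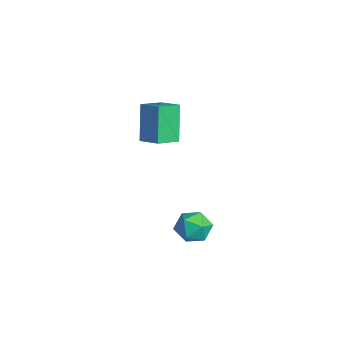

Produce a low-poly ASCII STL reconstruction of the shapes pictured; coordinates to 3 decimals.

solid 
facet normal -0.739 0.397 -0.545
outer loop
vertex 2.936 0.136 -3.579
vertex 2.463 -0.46 -3.372
vertex 2.489 0.193 -2.932
endloop
endfacet
facet normal -0.307 0.906 -0.292
outer loop
vertex 2.936 0.136 -3.579
vertex 2.489 0.193 -2.932
vertex 3.235 0.45 -2.92
endloop
endfacet
facet normal 0.352 0.773 -0.528
outer loop
vertex 2.936 0.136 -3.579
vertex 3.235 0.45 -2.92
vertex 3.67 -0.045 -3.354
endloop
endfacet
facet normal 0.329 0.182 -0.927
outer loop
vertex 2.936 0.136 -3.579
vertex 3.67 -0.045 -3.354
vertex 3.193 -0.607 -3.634
endloop
endfacet
facet normal -0.346 -0.050 -0.937
outer loop
vertex 2.936 0.136 -3.579
vertex 3.193 -0.607 -3.634
vertex 2.463 -0.46 -3.372
endloop
endfacet
facet normal -0.302 0.856 0.420
outer loop
vertex 3.235 0.45 -2.92
vertex 2.489 0.193 -2.932
vertex 2.947 0.047 -2.306
endloop
endfacet
facet normal -0.999 0.032 0.011
outer loop
vertex 2.489 0.193 -2.932
vertex 2.463 -0.46 -3.372
vertex 2.47 -0.515 -2.586
endloop
endfacet
facet normal -0.363 -0.692 -0.624
outer loop
vertex 2.463 -0.46 -3.372
vertex 3.193 -0.607 -3.634
vertex 2.905 -1.01 -3.02
endloop
endfacet
facet normal 0.729 -0.316 -0.607
outer loop
vertex 3.193 -0.607 -3.634
vertex 3.67 -0.045 -3.354
vertex 3.651 -0.753 -3.008
endloop
endfacet
facet normal 0.767 0.641 0.038
outer loop
vertex 3.67 -0.045 -3.354
vertex 3.235 0.45 -2.92
vertex 3.677 -0.1 -2.568
endloop
endfacet
facet normal -0.329 -0.182 0.927
outer loop
vertex 3.204 -0.696 -2.361
vertex 2.947 0.047 -2.306
vertex 2.47 -0.515 -2.586
endloop
endfacet
facet normal -0.352 -0.773 0.528
outer loop
vertex 3.204 -0.696 -2.361
vertex 2.47 -0.515 -2.586
vertex 2.905 -1.01 -3.02
endloop
endfacet
facet normal 0.307 -0.906 0.292
outer loop
vertex 3.204 -0.696 -2.361
vertex 2.905 -1.01 -3.02
vertex 3.651 -0.753 -3.008
endloop
endfacet
facet normal 0.739 -0.397 0.545
outer loop
vertex 3.204 -0.696 -2.361
vertex 3.651 -0.753 -3.008
vertex 3.677 -0.1 -2.568
endloop
endfacet
facet normal 0.346 0.050 0.937
outer loop
vertex 3.204 -0.696 -2.361
vertex 3.677 -0.1 -2.568
vertex 2.947 0.047 -2.306
endloop
endfacet
facet normal -0.729 0.316 0.607
outer loop
vertex 2.47 -0.515 -2.586
vertex 2.947 0.047 -2.306
vertex 2.489 0.193 -2.932
endloop
endfacet
facet normal -0.767 -0.641 -0.038
outer loop
vertex 2.905 -1.01 -3.02
vertex 2.47 -0.515 -2.586
vertex 2.463 -0.46 -3.372
endloop
endfacet
facet normal 0.302 -0.856 -0.420
outer loop
vertex 3.651 -0.753 -3.008
vertex 2.905 -1.01 -3.02
vertex 3.193 -0.607 -3.634
endloop
endfacet
facet normal 0.999 -0.032 -0.011
outer loop
vertex 3.677 -0.1 -2.568
vertex 3.651 -0.753 -3.008
vertex 3.67 -0.045 -3.354
endloop
endfacet
facet normal 0.363 0.692 0.624
outer loop
vertex 2.947 0.047 -2.306
vertex 3.677 -0.1 -2.568
vertex 3.235 0.45 -2.92
endloop
endfacet
facet normal -0.846 -0.427 -0.319
outer loop
vertex -2.332 -0.554 0.418
vertex -2.698 0.433 0.068
vertex -1.591 -0.841 -1.163
endloop
endfacet
facet normal 0.329 -0.890 0.316
outer loop
vertex -0.702 -0.393 -0.828
vertex -2.332 -0.554 0.418
vertex -1.591 -0.841 -1.163
endloop
endfacet
facet normal -0.846 -0.427 -0.319
outer loop
vertex -1.591 -0.841 -1.163
vertex -2.698 0.433 0.068
vertex -1.956 0.146 -1.514
endloop
endfacet
facet normal 0.419 -0.163 -0.893
outer loop
vertex -1.956 0.146 -1.514
vertex -0.702 -0.393 -0.828
vertex -1.591 -0.841 -1.163
endloop
endfacet
facet normal -0.418 0.162 0.894
outer loop
vertex -2.332 -0.554 0.418
vertex -1.809 0.881 0.403
vertex -2.698 0.433 0.068
endloop
endfacet
facet normal 0.329 -0.890 0.316
outer loop
vertex -1.444 -0.106 0.754
vertex -2.332 -0.554 0.418
vertex -0.702 -0.393 -0.828
endloop
endfacet
facet normal -0.420 0.162 0.893
outer loop
vertex -1.444 -0.106 0.754
vertex -1.809 0.881 0.403
vertex -2.332 -0.554 0.418
endloop
endfacet
facet normal -0.329 0.890 -0.316
outer loop
vertex -2.698 0.433 0.068
vertex -1.809 0.881 0.403
vertex -1.956 0.146 -1.514
endloop
endfacet
facet normal 0.419 -0.161 -0.893
outer loop
vertex -1.068 0.594 -1.178
vertex -0.702 -0.393 -0.828
vertex -1.956 0.146 -1.514
endloop
endfacet
facet normal -0.329 0.890 -0.316
outer loop
vertex -1.956 0.146 -1.514
vertex -1.809 0.881 0.403
vertex -1.068 0.594 -1.178
endloop
endfacet
facet normal 0.846 0.427 0.319
outer loop
vertex -1.068 0.594 -1.178
vertex -1.444 -0.106 0.754
vertex -0.702 -0.393 -0.828
endloop
endfacet
facet normal 0.846 0.426 0.319
outer loop
vertex -1.809 0.881 0.403
vertex -1.444 -0.106 0.754
vertex -1.068 0.594 -1.178
endloop
endfacet

endsolid


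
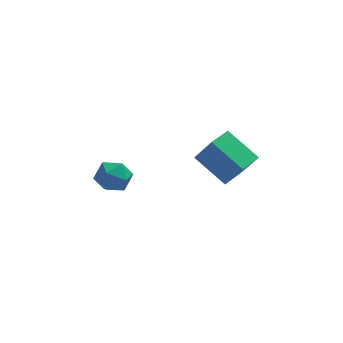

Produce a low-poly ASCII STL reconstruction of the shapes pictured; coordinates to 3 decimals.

solid 
facet normal -0.700 -0.684 0.206
outer loop
vertex -4.673 -3.211 1.394
vertex -4.202 -3.754 1.192
vertex -4.221 -3.521 1.901
endloop
endfacet
facet normal -0.774 -0.109 0.623
outer loop
vertex -4.673 -3.211 1.394
vertex -4.221 -3.521 1.901
vertex -4.327 -2.782 1.899
endloop
endfacet
facet normal -0.865 0.460 0.202
outer loop
vertex -4.673 -3.211 1.394
vertex -4.327 -2.782 1.899
vertex -4.374 -2.558 1.188
endloop
endfacet
facet normal -0.847 0.237 -0.477
outer loop
vertex -4.673 -3.211 1.394
vertex -4.374 -2.558 1.188
vertex -4.297 -3.159 0.752
endloop
endfacet
facet normal -0.745 -0.470 -0.474
outer loop
vertex -4.673 -3.211 1.394
vertex -4.297 -3.159 0.752
vertex -4.202 -3.754 1.192
endloop
endfacet
facet normal -0.166 -0.021 0.986
outer loop
vertex -4.327 -2.782 1.899
vertex -4.221 -3.521 1.901
vertex -3.643 -3.061 2.008
endloop
endfacet
facet normal -0.048 -0.949 0.311
outer loop
vertex -4.221 -3.521 1.901
vertex -4.202 -3.754 1.192
vertex -3.566 -3.662 1.572
endloop
endfacet
facet normal -0.120 -0.603 -0.789
outer loop
vertex -4.202 -3.754 1.192
vertex -4.297 -3.159 0.752
vertex -3.613 -3.438 0.861
endloop
endfacet
facet normal -0.282 0.539 -0.793
outer loop
vertex -4.297 -3.159 0.752
vertex -4.374 -2.558 1.188
vertex -3.719 -2.699 0.859
endloop
endfacet
facet normal -0.312 0.900 0.304
outer loop
vertex -4.374 -2.558 1.188
vertex -4.327 -2.782 1.899
vertex -3.738 -2.466 1.568
endloop
endfacet
facet normal 0.847 -0.237 0.477
outer loop
vertex -3.267 -3.009 1.366
vertex -3.643 -3.061 2.008
vertex -3.566 -3.662 1.572
endloop
endfacet
facet normal 0.865 -0.460 -0.202
outer loop
vertex -3.267 -3.009 1.366
vertex -3.566 -3.662 1.572
vertex -3.613 -3.438 0.861
endloop
endfacet
facet normal 0.774 0.109 -0.623
outer loop
vertex -3.267 -3.009 1.366
vertex -3.613 -3.438 0.861
vertex -3.719 -2.699 0.859
endloop
endfacet
facet normal 0.700 0.684 -0.206
outer loop
vertex -3.267 -3.009 1.366
vertex -3.719 -2.699 0.859
vertex -3.738 -2.466 1.568
endloop
endfacet
facet normal 0.745 0.470 0.474
outer loop
vertex -3.267 -3.009 1.366
vertex -3.738 -2.466 1.568
vertex -3.643 -3.061 2.008
endloop
endfacet
facet normal 0.282 -0.539 0.793
outer loop
vertex -3.566 -3.662 1.572
vertex -3.643 -3.061 2.008
vertex -4.221 -3.521 1.901
endloop
endfacet
facet normal 0.312 -0.900 -0.304
outer loop
vertex -3.613 -3.438 0.861
vertex -3.566 -3.662 1.572
vertex -4.202 -3.754 1.192
endloop
endfacet
facet normal 0.166 0.021 -0.986
outer loop
vertex -3.719 -2.699 0.859
vertex -3.613 -3.438 0.861
vertex -4.297 -3.159 0.752
endloop
endfacet
facet normal 0.048 0.949 -0.311
outer loop
vertex -3.738 -2.466 1.568
vertex -3.719 -2.699 0.859
vertex -4.374 -2.558 1.188
endloop
endfacet
facet normal 0.120 0.603 0.789
outer loop
vertex -3.643 -3.061 2.008
vertex -3.738 -2.466 1.568
vertex -4.327 -2.782 1.899
endloop
endfacet
facet normal -0.638 0.559 0.530
outer loop
vertex -0.399 -1.874 2.021
vertex 0.263 -1.112 2.014
vertex -0.964 -1.393 0.833
endloop
endfacet
facet normal -0.656 -0.755 0.007
outer loop
vertex 0.057 -2.288 -0.014
vertex -0.399 -1.874 2.021
vertex -0.964 -1.393 0.833
endloop
endfacet
facet normal -0.638 0.560 0.529
outer loop
vertex -0.964 -1.393 0.833
vertex 0.263 -1.112 2.014
vertex -0.301 -0.631 0.826
endloop
endfacet
facet normal -0.403 0.343 -0.848
outer loop
vertex -0.301 -0.631 0.826
vertex 0.057 -2.288 -0.014
vertex -0.964 -1.393 0.833
endloop
endfacet
facet normal 0.403 -0.343 0.848
outer loop
vertex -0.399 -1.874 2.021
vertex 1.284 -2.007 1.167
vertex 0.263 -1.112 2.014
endloop
endfacet
facet normal -0.657 -0.754 0.006
outer loop
vertex 0.621 -2.769 1.174
vertex -0.399 -1.874 2.021
vertex 0.057 -2.288 -0.014
endloop
endfacet
facet normal 0.403 -0.343 0.848
outer loop
vertex 0.621 -2.769 1.174
vertex 1.284 -2.007 1.167
vertex -0.399 -1.874 2.021
endloop
endfacet
facet normal 0.656 0.754 -0.006
outer loop
vertex 0.263 -1.112 2.014
vertex 1.284 -2.007 1.167
vertex -0.301 -0.631 0.826
endloop
endfacet
facet normal -0.404 0.343 -0.848
outer loop
vertex 0.719 -1.526 -0.021
vertex 0.057 -2.288 -0.014
vertex -0.301 -0.631 0.826
endloop
endfacet
facet normal 0.656 0.754 -0.007
outer loop
vertex -0.301 -0.631 0.826
vertex 1.284 -2.007 1.167
vertex 0.719 -1.526 -0.021
endloop
endfacet
facet normal 0.638 -0.559 -0.529
outer loop
vertex 0.719 -1.526 -0.021
vertex 0.621 -2.769 1.174
vertex 0.057 -2.288 -0.014
endloop
endfacet
facet normal 0.637 -0.560 -0.530
outer loop
vertex 1.284 -2.007 1.167
vertex 0.621 -2.769 1.174
vertex 0.719 -1.526 -0.021
endloop
endfacet

endsolid


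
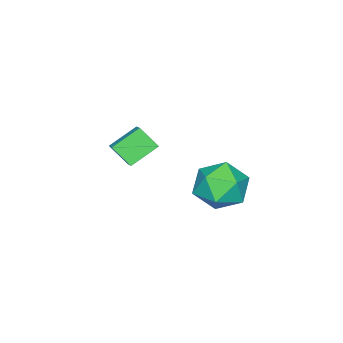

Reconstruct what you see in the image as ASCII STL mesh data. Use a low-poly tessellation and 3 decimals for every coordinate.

solid 
facet normal -0.629 -0.591 -0.506
outer loop
vertex -1.955 -4.199 3.202
vertex -3.044 -3.638 3.9
vertex -2.061 -3.391 2.389
endloop
endfacet
facet normal 0.772 -0.398 -0.496
outer loop
vertex -1.476 -2.842 2.86
vertex -1.955 -4.199 3.202
vertex -2.061 -3.391 2.389
endloop
endfacet
facet normal -0.629 -0.590 -0.506
outer loop
vertex -2.061 -3.391 2.389
vertex -3.044 -3.638 3.9
vertex -3.149 -2.83 3.088
endloop
endfacet
facet normal -0.091 0.703 -0.706
outer loop
vertex -3.149 -2.83 3.088
vertex -1.476 -2.842 2.86
vertex -2.061 -3.391 2.389
endloop
endfacet
facet normal 0.091 -0.702 0.706
outer loop
vertex -1.955 -4.199 3.202
vertex -2.459 -3.089 4.371
vertex -3.044 -3.638 3.9
endloop
endfacet
facet normal 0.772 -0.397 -0.495
outer loop
vertex -1.371 -3.65 3.672
vertex -1.955 -4.199 3.202
vertex -1.476 -2.842 2.86
endloop
endfacet
facet normal 0.092 -0.702 0.706
outer loop
vertex -1.371 -3.65 3.672
vertex -2.459 -3.089 4.371
vertex -1.955 -4.199 3.202
endloop
endfacet
facet normal -0.772 0.398 0.496
outer loop
vertex -3.044 -3.638 3.9
vertex -2.459 -3.089 4.371
vertex -3.149 -2.83 3.088
endloop
endfacet
facet normal -0.091 0.702 -0.706
outer loop
vertex -2.565 -2.281 3.558
vertex -1.476 -2.842 2.86
vertex -3.149 -2.83 3.088
endloop
endfacet
facet normal -0.772 0.397 0.496
outer loop
vertex -3.149 -2.83 3.088
vertex -2.459 -3.089 4.371
vertex -2.565 -2.281 3.558
endloop
endfacet
facet normal 0.629 0.590 0.506
outer loop
vertex -2.565 -2.281 3.558
vertex -1.371 -3.65 3.672
vertex -1.476 -2.842 2.86
endloop
endfacet
facet normal 0.629 0.591 0.505
outer loop
vertex -2.459 -3.089 4.371
vertex -1.371 -3.65 3.672
vertex -2.565 -2.281 3.558
endloop
endfacet
facet normal -0.961 0.201 -0.190
outer loop
vertex -2.301 1.358 2.44
vertex -2.623 0.706 3.38
vertex -2.406 1.867 3.509
endloop
endfacet
facet normal -0.542 0.737 -0.404
outer loop
vertex -2.301 1.358 2.44
vertex -2.406 1.867 3.509
vertex -1.493 2.151 2.803
endloop
endfacet
facet normal -0.074 0.477 -0.876
outer loop
vertex -2.301 1.358 2.44
vertex -1.493 2.151 2.803
vertex -1.146 1.165 2.237
endloop
endfacet
facet normal -0.205 -0.221 -0.954
outer loop
vertex -2.301 1.358 2.44
vertex -1.146 1.165 2.237
vertex -1.844 0.272 2.594
endloop
endfacet
facet normal -0.752 -0.392 -0.529
outer loop
vertex -2.301 1.358 2.44
vertex -1.844 0.272 2.594
vertex -2.623 0.706 3.38
endloop
endfacet
facet normal -0.176 0.971 0.163
outer loop
vertex -1.493 2.151 2.803
vertex -2.406 1.867 3.509
vertex -1.316 1.988 3.966
endloop
endfacet
facet normal -0.854 0.103 0.509
outer loop
vertex -2.406 1.867 3.509
vertex -2.623 0.706 3.38
vertex -2.014 1.095 4.323
endloop
endfacet
facet normal -0.518 -0.855 -0.041
outer loop
vertex -2.623 0.706 3.38
vertex -1.844 0.272 2.594
vertex -1.667 0.109 3.757
endloop
endfacet
facet normal 0.369 -0.579 -0.727
outer loop
vertex -1.844 0.272 2.594
vertex -1.146 1.165 2.237
vertex -0.754 0.393 3.051
endloop
endfacet
facet normal 0.580 0.549 -0.601
outer loop
vertex -1.146 1.165 2.237
vertex -1.493 2.151 2.803
vertex -0.537 1.554 3.18
endloop
endfacet
facet normal 0.205 0.221 0.954
outer loop
vertex -0.859 0.902 4.12
vertex -1.316 1.988 3.966
vertex -2.014 1.095 4.323
endloop
endfacet
facet normal 0.074 -0.477 0.876
outer loop
vertex -0.859 0.902 4.12
vertex -2.014 1.095 4.323
vertex -1.667 0.109 3.757
endloop
endfacet
facet normal 0.542 -0.737 0.404
outer loop
vertex -0.859 0.902 4.12
vertex -1.667 0.109 3.757
vertex -0.754 0.393 3.051
endloop
endfacet
facet normal 0.961 -0.201 0.190
outer loop
vertex -0.859 0.902 4.12
vertex -0.754 0.393 3.051
vertex -0.537 1.554 3.18
endloop
endfacet
facet normal 0.752 0.392 0.529
outer loop
vertex -0.859 0.902 4.12
vertex -0.537 1.554 3.18
vertex -1.316 1.988 3.966
endloop
endfacet
facet normal -0.369 0.579 0.727
outer loop
vertex -2.014 1.095 4.323
vertex -1.316 1.988 3.966
vertex -2.406 1.867 3.509
endloop
endfacet
facet normal -0.580 -0.549 0.601
outer loop
vertex -1.667 0.109 3.757
vertex -2.014 1.095 4.323
vertex -2.623 0.706 3.38
endloop
endfacet
facet normal 0.176 -0.971 -0.163
outer loop
vertex -0.754 0.393 3.051
vertex -1.667 0.109 3.757
vertex -1.844 0.272 2.594
endloop
endfacet
facet normal 0.854 -0.103 -0.509
outer loop
vertex -0.537 1.554 3.18
vertex -0.754 0.393 3.051
vertex -1.146 1.165 2.237
endloop
endfacet
facet normal 0.518 0.855 0.041
outer loop
vertex -1.316 1.988 3.966
vertex -0.537 1.554 3.18
vertex -1.493 2.151 2.803
endloop
endfacet

endsolid


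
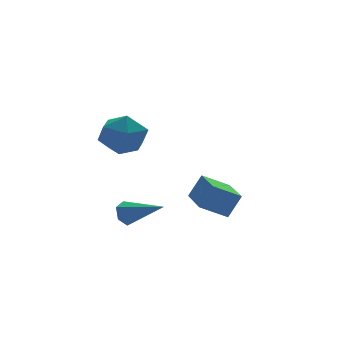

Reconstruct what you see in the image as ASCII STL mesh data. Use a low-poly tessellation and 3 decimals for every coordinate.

solid 
facet normal -0.384 -0.417 0.824
outer loop
vertex -4.485 -0.762 0.885
vertex -3.938 -1.524 0.754
vertex -3.621 -0.797 1.27
endloop
endfacet
facet normal -0.379 0.295 0.877
outer loop
vertex -4.485 -0.762 0.885
vertex -3.621 -0.797 1.27
vertex -3.928 0.003 0.868
endloop
endfacet
facet normal -0.759 0.560 0.334
outer loop
vertex -4.485 -0.762 0.885
vertex -3.928 0.003 0.868
vertex -4.436 -0.23 0.104
endloop
endfacet
facet normal -0.998 0.011 -0.055
outer loop
vertex -4.485 -0.762 0.885
vertex -4.436 -0.23 0.104
vertex -4.442 -1.174 0.033
endloop
endfacet
facet normal -0.766 -0.593 0.248
outer loop
vertex -4.485 -0.762 0.885
vertex -4.442 -1.174 0.033
vertex -3.938 -1.524 0.754
endloop
endfacet
facet normal 0.295 0.517 0.803
outer loop
vertex -3.928 0.003 0.868
vertex -3.621 -0.797 1.27
vertex -3.038 -0.286 0.727
endloop
endfacet
facet normal 0.287 -0.635 0.717
outer loop
vertex -3.621 -0.797 1.27
vertex -3.938 -1.524 0.754
vertex -3.044 -1.23 0.656
endloop
endfacet
facet normal -0.332 -0.919 -0.214
outer loop
vertex -3.938 -1.524 0.754
vertex -4.442 -1.174 0.033
vertex -3.552 -1.463 -0.108
endloop
endfacet
facet normal -0.707 0.058 -0.705
outer loop
vertex -4.442 -1.174 0.033
vertex -4.436 -0.23 0.104
vertex -3.859 -0.663 -0.51
endloop
endfacet
facet normal -0.319 0.945 -0.076
outer loop
vertex -4.436 -0.23 0.104
vertex -3.928 0.003 0.868
vertex -3.542 0.064 0.006
endloop
endfacet
facet normal 0.998 -0.011 0.055
outer loop
vertex -2.995 -0.698 -0.125
vertex -3.038 -0.286 0.727
vertex -3.044 -1.23 0.656
endloop
endfacet
facet normal 0.759 -0.560 -0.334
outer loop
vertex -2.995 -0.698 -0.125
vertex -3.044 -1.23 0.656
vertex -3.552 -1.463 -0.108
endloop
endfacet
facet normal 0.379 -0.295 -0.877
outer loop
vertex -2.995 -0.698 -0.125
vertex -3.552 -1.463 -0.108
vertex -3.859 -0.663 -0.51
endloop
endfacet
facet normal 0.384 0.417 -0.824
outer loop
vertex -2.995 -0.698 -0.125
vertex -3.859 -0.663 -0.51
vertex -3.542 0.064 0.006
endloop
endfacet
facet normal 0.766 0.593 -0.248
outer loop
vertex -2.995 -0.698 -0.125
vertex -3.542 0.064 0.006
vertex -3.038 -0.286 0.727
endloop
endfacet
facet normal 0.707 -0.058 0.705
outer loop
vertex -3.044 -1.23 0.656
vertex -3.038 -0.286 0.727
vertex -3.621 -0.797 1.27
endloop
endfacet
facet normal 0.319 -0.945 0.076
outer loop
vertex -3.552 -1.463 -0.108
vertex -3.044 -1.23 0.656
vertex -3.938 -1.524 0.754
endloop
endfacet
facet normal -0.295 -0.517 -0.803
outer loop
vertex -3.859 -0.663 -0.51
vertex -3.552 -1.463 -0.108
vertex -4.442 -1.174 0.033
endloop
endfacet
facet normal -0.287 0.635 -0.717
outer loop
vertex -3.542 0.064 0.006
vertex -3.859 -0.663 -0.51
vertex -4.436 -0.23 0.104
endloop
endfacet
facet normal 0.332 0.919 0.214
outer loop
vertex -3.038 -0.286 0.727
vertex -3.542 0.064 0.006
vertex -3.928 0.003 0.868
endloop
endfacet
facet normal -0.827 0.296 0.477
outer loop
vertex -0.191 -0.563 -2.79
vertex 0.309 1.165 -2.993
vertex -0.709 -0.522 -3.713
endloop
endfacet
facet normal -0.276 -0.955 0.113
outer loop
vertex 0.251 -0.865 -4.267
vertex -0.191 -0.563 -2.79
vertex -0.709 -0.522 -3.713
endloop
endfacet
facet normal -0.827 0.296 0.477
outer loop
vertex -0.709 -0.522 -3.713
vertex 0.309 1.165 -2.993
vertex -0.209 1.206 -3.916
endloop
endfacet
facet normal -0.489 0.039 -0.871
outer loop
vertex -0.209 1.206 -3.916
vertex 0.251 -0.865 -4.267
vertex -0.709 -0.522 -3.713
endloop
endfacet
facet normal 0.489 -0.039 0.871
outer loop
vertex -0.191 -0.563 -2.79
vertex 1.269 0.822 -3.547
vertex 0.309 1.165 -2.993
endloop
endfacet
facet normal -0.276 -0.955 0.113
outer loop
vertex 0.769 -0.906 -3.344
vertex -0.191 -0.563 -2.79
vertex 0.251 -0.865 -4.267
endloop
endfacet
facet normal 0.489 -0.039 0.871
outer loop
vertex 0.769 -0.906 -3.344
vertex 1.269 0.822 -3.547
vertex -0.191 -0.563 -2.79
endloop
endfacet
facet normal 0.276 0.955 -0.113
outer loop
vertex 0.309 1.165 -2.993
vertex 1.269 0.822 -3.547
vertex -0.209 1.206 -3.916
endloop
endfacet
facet normal -0.489 0.039 -0.871
outer loop
vertex 0.751 0.863 -4.47
vertex 0.251 -0.865 -4.267
vertex -0.209 1.206 -3.916
endloop
endfacet
facet normal 0.276 0.955 -0.113
outer loop
vertex -0.209 1.206 -3.916
vertex 1.269 0.822 -3.547
vertex 0.751 0.863 -4.47
endloop
endfacet
facet normal 0.827 -0.296 -0.477
outer loop
vertex 0.751 0.863 -4.47
vertex 0.769 -0.906 -3.344
vertex 0.251 -0.865 -4.267
endloop
endfacet
facet normal 0.827 -0.296 -0.477
outer loop
vertex 1.269 0.822 -3.547
vertex 0.769 -0.906 -3.344
vertex 0.751 0.863 -4.47
endloop
endfacet
facet normal -0.495 0.775 -0.393
outer loop
vertex -3.419 -0.905 -3.592
vertex -3.782 -0.942 -3.207
vertex -3.355 -0.635 -3.14
endloop
endfacet
facet normal 0.962 0.150 -0.226
outer loop
vertex -3.419 -0.905 -3.592
vertex -3.355 -0.635 -3.14
vertex -2.978 -2.198 -2.573
endloop
endfacet
facet normal -0.496 0.775 -0.391
outer loop
vertex -3.355 -0.635 -3.14
vertex -3.782 -0.942 -3.207
vertex -3.718 -0.673 -2.755
endloop
endfacet
facet normal 0.649 0.393 0.651
outer loop
vertex -3.355 -0.635 -3.14
vertex -3.718 -0.673 -2.755
vertex -2.978 -2.198 -2.573
endloop
endfacet
facet normal -0.495 0.776 -0.391
outer loop
vertex -3.718 -0.673 -2.755
vertex -3.782 -0.942 -3.207
vertex -4.145 -0.98 -2.823
endloop
endfacet
facet normal -0.179 0.031 0.983
outer loop
vertex -3.718 -0.673 -2.755
vertex -4.145 -0.98 -2.823
vertex -2.978 -2.198 -2.573
endloop
endfacet
facet normal -0.496 0.774 -0.392
outer loop
vertex -4.145 -0.98 -2.823
vertex -3.782 -0.942 -3.207
vertex -4.209 -1.25 -3.275
endloop
endfacet
facet normal -0.692 -0.573 0.440
outer loop
vertex -4.145 -0.98 -2.823
vertex -4.209 -1.25 -3.275
vertex -2.978 -2.198 -2.573
endloop
endfacet
facet normal -0.496 0.774 -0.392
outer loop
vertex -4.209 -1.25 -3.275
vertex -3.782 -0.942 -3.207
vertex -3.846 -1.212 -3.659
endloop
endfacet
facet normal -0.378 -0.815 -0.438
outer loop
vertex -4.209 -1.25 -3.275
vertex -3.846 -1.212 -3.659
vertex -2.978 -2.198 -2.573
endloop
endfacet
facet normal -0.495 0.775 -0.393
outer loop
vertex -3.846 -1.212 -3.659
vertex -3.782 -0.942 -3.207
vertex -3.419 -0.905 -3.592
endloop
endfacet
facet normal 0.448 -0.454 -0.770
outer loop
vertex -3.846 -1.212 -3.659
vertex -3.419 -0.905 -3.592
vertex -2.978 -2.198 -2.573
endloop
endfacet

endsolid


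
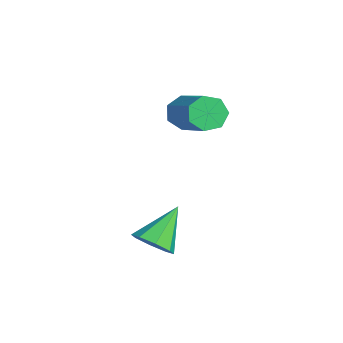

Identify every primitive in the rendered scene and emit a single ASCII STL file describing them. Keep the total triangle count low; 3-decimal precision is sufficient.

solid 
facet normal -0.874 -0.109 -0.473
outer loop
vertex 0.332 1.6 -1.685
vertex 0.034 1.802 -1.181
vertex 0.252 2.131 -1.659
endloop
endfacet
facet normal 0.462 0.113 -0.880
outer loop
vertex 0.332 1.6 -1.685
vertex 0.252 2.131 -1.659
vertex 1.924 1.796 -0.824
endloop
endfacet
facet normal 0.462 0.112 -0.880
outer loop
vertex 1.924 1.796 -0.824
vertex 0.252 2.131 -1.659
vertex 1.844 2.328 -0.798
endloop
endfacet
facet normal 0.875 0.108 0.473
outer loop
vertex 1.924 1.796 -0.824
vertex 1.844 2.328 -0.798
vertex 1.626 1.998 -0.319
endloop
endfacet
facet normal -0.875 -0.107 -0.473
outer loop
vertex 0.252 2.131 -1.659
vertex 0.034 1.802 -1.181
vertex 0.008 2.414 -1.272
endloop
endfacet
facet normal 0.171 0.844 -0.509
outer loop
vertex 0.252 2.131 -1.659
vertex 0.008 2.414 -1.272
vertex 1.844 2.328 -0.798
endloop
endfacet
facet normal 0.171 0.844 -0.509
outer loop
vertex 1.844 2.328 -0.798
vertex 0.008 2.414 -1.272
vertex 1.599 2.611 -0.411
endloop
endfacet
facet normal 0.874 0.110 0.473
outer loop
vertex 1.844 2.328 -0.798
vertex 1.599 2.611 -0.411
vertex 1.626 1.998 -0.319
endloop
endfacet
facet normal -0.875 -0.107 -0.472
outer loop
vertex 0.008 2.414 -1.272
vertex 0.034 1.802 -1.181
vertex -0.216 2.236 -0.816
endloop
endfacet
facet normal -0.248 0.937 0.244
outer loop
vertex 0.008 2.414 -1.272
vertex -0.216 2.236 -0.816
vertex 1.599 2.611 -0.411
endloop
endfacet
facet normal -0.248 0.937 0.244
outer loop
vertex 1.599 2.611 -0.411
vertex -0.216 2.236 -0.816
vertex 1.375 2.433 0.045
endloop
endfacet
facet normal 0.875 0.109 0.472
outer loop
vertex 1.599 2.611 -0.411
vertex 1.375 2.433 0.045
vertex 1.626 1.998 -0.319
endloop
endfacet
facet normal -0.875 -0.107 -0.472
outer loop
vertex -0.216 2.236 -0.816
vertex 0.034 1.802 -1.181
vertex -0.252 1.731 -0.635
endloop
endfacet
facet normal -0.481 0.326 0.814
outer loop
vertex -0.216 2.236 -0.816
vertex -0.252 1.731 -0.635
vertex 1.375 2.433 0.045
endloop
endfacet
facet normal -0.481 0.326 0.814
outer loop
vertex 1.375 2.433 0.045
vertex -0.252 1.731 -0.635
vertex 1.339 1.928 0.226
endloop
endfacet
facet normal 0.874 0.108 0.474
outer loop
vertex 1.375 2.433 0.045
vertex 1.339 1.928 0.226
vertex 1.626 1.998 -0.319
endloop
endfacet
facet normal -0.875 -0.109 -0.472
outer loop
vertex -0.252 1.731 -0.635
vertex 0.034 1.802 -1.181
vertex -0.072 1.279 -0.864
endloop
endfacet
facet normal -0.352 -0.531 0.771
outer loop
vertex -0.252 1.731 -0.635
vertex -0.072 1.279 -0.864
vertex 1.339 1.928 0.226
endloop
endfacet
facet normal -0.352 -0.531 0.771
outer loop
vertex 1.339 1.928 0.226
vertex -0.072 1.279 -0.864
vertex 1.519 1.476 -0.003
endloop
endfacet
facet normal 0.874 0.108 0.474
outer loop
vertex 1.339 1.928 0.226
vertex 1.519 1.476 -0.003
vertex 1.626 1.998 -0.319
endloop
endfacet
facet normal -0.875 -0.109 -0.472
outer loop
vertex -0.072 1.279 -0.864
vertex 0.034 1.802 -1.181
vertex 0.188 1.22 -1.332
endloop
endfacet
facet normal 0.042 -0.988 0.148
outer loop
vertex -0.072 1.279 -0.864
vertex 0.188 1.22 -1.332
vertex 1.519 1.476 -0.003
endloop
endfacet
facet normal 0.042 -0.988 0.148
outer loop
vertex 1.519 1.476 -0.003
vertex 0.188 1.22 -1.332
vertex 1.779 1.417 -0.471
endloop
endfacet
facet normal 0.875 0.107 0.473
outer loop
vertex 1.519 1.476 -0.003
vertex 1.779 1.417 -0.471
vertex 1.626 1.998 -0.319
endloop
endfacet
facet normal -0.874 -0.108 -0.473
outer loop
vertex 0.188 1.22 -1.332
vertex 0.034 1.802 -1.181
vertex 0.332 1.6 -1.685
endloop
endfacet
facet normal 0.405 -0.700 -0.588
outer loop
vertex 0.188 1.22 -1.332
vertex 0.332 1.6 -1.685
vertex 1.779 1.417 -0.471
endloop
endfacet
facet normal 0.404 -0.701 -0.587
outer loop
vertex 1.779 1.417 -0.471
vertex 0.332 1.6 -1.685
vertex 1.924 1.796 -0.824
endloop
endfacet
facet normal 0.874 0.106 0.473
outer loop
vertex 1.779 1.417 -0.471
vertex 1.924 1.796 -0.824
vertex 1.626 1.998 -0.319
endloop
endfacet
facet normal 0.439 -0.612 -0.658
outer loop
vertex 4.321 -0.201 -3.467
vertex 3.796 -0.151 -3.864
vertex 4.362 0.181 -3.795
endloop
endfacet
facet normal 0.653 0.452 0.608
outer loop
vertex 4.321 -0.201 -3.467
vertex 4.362 0.181 -3.795
vertex 3.164 0.731 -2.916
endloop
endfacet
facet normal 0.439 -0.612 -0.658
outer loop
vertex 4.362 0.181 -3.795
vertex 3.796 -0.151 -3.864
vertex 4.072 0.369 -4.163
endloop
endfacet
facet normal 0.466 0.881 0.083
outer loop
vertex 4.362 0.181 -3.795
vertex 4.072 0.369 -4.163
vertex 3.164 0.731 -2.916
endloop
endfacet
facet normal 0.439 -0.612 -0.658
outer loop
vertex 4.072 0.369 -4.163
vertex 3.796 -0.151 -3.864
vertex 3.62 0.252 -4.356
endloop
endfacet
facet normal -0.096 0.935 -0.341
outer loop
vertex 4.072 0.369 -4.163
vertex 3.62 0.252 -4.356
vertex 3.164 0.731 -2.916
endloop
endfacet
facet normal 0.438 -0.612 -0.658
outer loop
vertex 3.62 0.252 -4.356
vertex 3.796 -0.151 -3.864
vertex 3.271 -0.1 -4.261
endloop
endfacet
facet normal -0.700 0.582 -0.415
outer loop
vertex 3.62 0.252 -4.356
vertex 3.271 -0.1 -4.261
vertex 3.164 0.731 -2.916
endloop
endfacet
facet normal 0.438 -0.613 -0.658
outer loop
vertex 3.271 -0.1 -4.261
vertex 3.796 -0.151 -3.864
vertex 3.229 -0.482 -3.933
endloop
endfacet
facet normal -0.995 0.027 -0.096
outer loop
vertex 3.271 -0.1 -4.261
vertex 3.229 -0.482 -3.933
vertex 3.164 0.731 -2.916
endloop
endfacet
facet normal 0.438 -0.612 -0.659
outer loop
vertex 3.229 -0.482 -3.933
vertex 3.796 -0.151 -3.864
vertex 3.52 -0.67 -3.565
endloop
endfacet
facet normal -0.807 -0.405 0.431
outer loop
vertex 3.229 -0.482 -3.933
vertex 3.52 -0.67 -3.565
vertex 3.164 0.731 -2.916
endloop
endfacet
facet normal 0.438 -0.612 -0.658
outer loop
vertex 3.52 -0.67 -3.565
vertex 3.796 -0.151 -3.864
vertex 3.972 -0.554 -3.372
endloop
endfacet
facet normal -0.247 -0.458 0.854
outer loop
vertex 3.52 -0.67 -3.565
vertex 3.972 -0.554 -3.372
vertex 3.164 0.731 -2.916
endloop
endfacet
facet normal 0.439 -0.611 -0.658
outer loop
vertex 3.972 -0.554 -3.372
vertex 3.796 -0.151 -3.864
vertex 4.321 -0.201 -3.467
endloop
endfacet
facet normal 0.358 -0.104 0.928
outer loop
vertex 3.972 -0.554 -3.372
vertex 4.321 -0.201 -3.467
vertex 3.164 0.731 -2.916
endloop
endfacet

endsolid


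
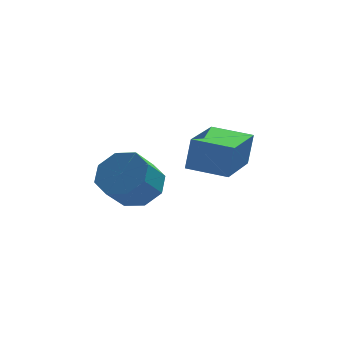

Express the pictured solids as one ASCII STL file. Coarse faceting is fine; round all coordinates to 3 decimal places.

solid 
facet normal 0.482 0.511 -0.712
outer loop
vertex -2.316 -0.869 -2.657
vertex -2.974 -0.186 -2.612
vertex -2.148 -0.353 -2.173
endloop
endfacet
facet normal 0.846 -0.485 0.223
outer loop
vertex -2.316 -0.869 -2.657
vertex -2.148 -0.353 -2.173
vertex -2.927 -1.518 -1.752
endloop
endfacet
facet normal 0.846 -0.484 0.226
outer loop
vertex -2.927 -1.518 -1.752
vertex -2.148 -0.353 -2.173
vertex -2.76 -1.001 -1.269
endloop
endfacet
facet normal -0.482 -0.510 0.713
outer loop
vertex -2.927 -1.518 -1.752
vertex -2.76 -1.001 -1.269
vertex -3.586 -0.834 -1.708
endloop
endfacet
facet normal 0.482 0.510 -0.712
outer loop
vertex -2.148 -0.353 -2.173
vertex -2.974 -0.186 -2.612
vertex -2.465 0.262 -1.947
endloop
endfacet
facet normal 0.760 0.160 0.630
outer loop
vertex -2.148 -0.353 -2.173
vertex -2.465 0.262 -1.947
vertex -2.76 -1.001 -1.269
endloop
endfacet
facet normal 0.761 0.160 0.628
outer loop
vertex -2.76 -1.001 -1.269
vertex -2.465 0.262 -1.947
vertex -3.076 -0.387 -1.042
endloop
endfacet
facet normal -0.482 -0.511 0.712
outer loop
vertex -2.76 -1.001 -1.269
vertex -3.076 -0.387 -1.042
vertex -3.586 -0.834 -1.708
endloop
endfacet
facet normal 0.482 0.510 -0.712
outer loop
vertex -2.465 0.262 -1.947
vertex -2.974 -0.186 -2.612
vertex -3.079 0.614 -2.11
endloop
endfacet
facet normal 0.231 0.710 0.665
outer loop
vertex -2.465 0.262 -1.947
vertex -3.079 0.614 -2.11
vertex -3.076 -0.387 -1.042
endloop
endfacet
facet normal 0.229 0.711 0.665
outer loop
vertex -3.076 -0.387 -1.042
vertex -3.079 0.614 -2.11
vertex -3.691 -0.035 -1.206
endloop
endfacet
facet normal -0.482 -0.511 0.712
outer loop
vertex -3.076 -0.387 -1.042
vertex -3.691 -0.035 -1.206
vertex -3.586 -0.834 -1.708
endloop
endfacet
facet normal 0.482 0.510 -0.712
outer loop
vertex -3.079 0.614 -2.11
vertex -2.974 -0.186 -2.612
vertex -3.633 0.498 -2.568
endloop
endfacet
facet normal -0.435 0.845 0.312
outer loop
vertex -3.079 0.614 -2.11
vertex -3.633 0.498 -2.568
vertex -3.691 -0.035 -1.206
endloop
endfacet
facet normal -0.435 0.845 0.312
outer loop
vertex -3.691 -0.035 -1.206
vertex -3.633 0.498 -2.568
vertex -4.244 -0.151 -1.663
endloop
endfacet
facet normal -0.481 -0.511 0.712
outer loop
vertex -3.691 -0.035 -1.206
vertex -4.244 -0.151 -1.663
vertex -3.586 -0.834 -1.708
endloop
endfacet
facet normal 0.482 0.510 -0.713
outer loop
vertex -3.633 0.498 -2.568
vertex -2.974 -0.186 -2.612
vertex -3.8 -0.019 -3.051
endloop
endfacet
facet normal -0.846 0.483 -0.225
outer loop
vertex -3.633 0.498 -2.568
vertex -3.8 -0.019 -3.051
vertex -4.244 -0.151 -1.663
endloop
endfacet
facet normal -0.845 0.485 -0.224
outer loop
vertex -4.244 -0.151 -1.663
vertex -3.8 -0.019 -3.051
vertex -4.412 -0.667 -2.147
endloop
endfacet
facet normal -0.482 -0.511 0.712
outer loop
vertex -4.244 -0.151 -1.663
vertex -4.412 -0.667 -2.147
vertex -3.586 -0.834 -1.708
endloop
endfacet
facet normal 0.482 0.511 -0.712
outer loop
vertex -3.8 -0.019 -3.051
vertex -2.974 -0.186 -2.612
vertex -3.484 -0.633 -3.278
endloop
endfacet
facet normal -0.761 -0.159 -0.629
outer loop
vertex -3.8 -0.019 -3.051
vertex -3.484 -0.633 -3.278
vertex -4.412 -0.667 -2.147
endloop
endfacet
facet normal -0.761 -0.161 -0.629
outer loop
vertex -4.412 -0.667 -2.147
vertex -3.484 -0.633 -3.278
vertex -4.095 -1.282 -2.373
endloop
endfacet
facet normal -0.482 -0.510 0.712
outer loop
vertex -4.412 -0.667 -2.147
vertex -4.095 -1.282 -2.373
vertex -3.586 -0.834 -1.708
endloop
endfacet
facet normal 0.482 0.511 -0.712
outer loop
vertex -3.484 -0.633 -3.278
vertex -2.974 -0.186 -2.612
vertex -2.869 -0.985 -3.114
endloop
endfacet
facet normal -0.230 -0.711 -0.665
outer loop
vertex -3.484 -0.633 -3.278
vertex -2.869 -0.985 -3.114
vertex -4.095 -1.282 -2.373
endloop
endfacet
facet normal -0.230 -0.710 -0.666
outer loop
vertex -4.095 -1.282 -2.373
vertex -2.869 -0.985 -3.114
vertex -3.481 -1.634 -2.21
endloop
endfacet
facet normal -0.482 -0.510 0.712
outer loop
vertex -4.095 -1.282 -2.373
vertex -3.481 -1.634 -2.21
vertex -3.586 -0.834 -1.708
endloop
endfacet
facet normal 0.481 0.511 -0.712
outer loop
vertex -2.869 -0.985 -3.114
vertex -2.974 -0.186 -2.612
vertex -2.316 -0.869 -2.657
endloop
endfacet
facet normal 0.435 -0.845 -0.312
outer loop
vertex -2.869 -0.985 -3.114
vertex -2.316 -0.869 -2.657
vertex -3.481 -1.634 -2.21
endloop
endfacet
facet normal 0.435 -0.845 -0.312
outer loop
vertex -3.481 -1.634 -2.21
vertex -2.316 -0.869 -2.657
vertex -2.927 -1.518 -1.752
endloop
endfacet
facet normal -0.482 -0.510 0.712
outer loop
vertex -3.481 -1.634 -2.21
vertex -2.927 -1.518 -1.752
vertex -3.586 -0.834 -1.708
endloop
endfacet
facet normal -0.883 0.460 0.095
outer loop
vertex -1.291 0.018 -0.764
vertex -0.376 1.85 -1.122
vertex -1.493 -0.119 -1.979
endloop
endfacet
facet normal -0.440 -0.881 0.173
outer loop
vertex -0.204 -0.79 -2.118
vertex -1.291 0.018 -0.764
vertex -1.493 -0.119 -1.979
endloop
endfacet
facet normal -0.883 0.459 0.095
outer loop
vertex -1.493 -0.119 -1.979
vertex -0.376 1.85 -1.122
vertex -0.578 1.714 -2.338
endloop
endfacet
facet normal -0.163 -0.111 -0.980
outer loop
vertex -0.578 1.714 -2.338
vertex -0.204 -0.79 -2.118
vertex -1.493 -0.119 -1.979
endloop
endfacet
facet normal 0.163 0.110 0.980
outer loop
vertex -1.291 0.018 -0.764
vertex 0.913 1.179 -1.261
vertex -0.376 1.85 -1.122
endloop
endfacet
facet normal -0.441 -0.881 0.172
outer loop
vertex -0.002 -0.654 -0.902
vertex -1.291 0.018 -0.764
vertex -0.204 -0.79 -2.118
endloop
endfacet
facet normal 0.163 0.111 0.980
outer loop
vertex -0.002 -0.654 -0.902
vertex 0.913 1.179 -1.261
vertex -1.291 0.018 -0.764
endloop
endfacet
facet normal 0.440 0.881 -0.172
outer loop
vertex -0.376 1.85 -1.122
vertex 0.913 1.179 -1.261
vertex -0.578 1.714 -2.338
endloop
endfacet
facet normal -0.163 -0.110 -0.981
outer loop
vertex 0.711 1.042 -2.476
vertex -0.204 -0.79 -2.118
vertex -0.578 1.714 -2.338
endloop
endfacet
facet normal 0.441 0.881 -0.173
outer loop
vertex -0.578 1.714 -2.338
vertex 0.913 1.179 -1.261
vertex 0.711 1.042 -2.476
endloop
endfacet
facet normal 0.883 -0.460 -0.095
outer loop
vertex 0.711 1.042 -2.476
vertex -0.002 -0.654 -0.902
vertex -0.204 -0.79 -2.118
endloop
endfacet
facet normal 0.883 -0.459 -0.095
outer loop
vertex 0.913 1.179 -1.261
vertex -0.002 -0.654 -0.902
vertex 0.711 1.042 -2.476
endloop
endfacet

endsolid
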